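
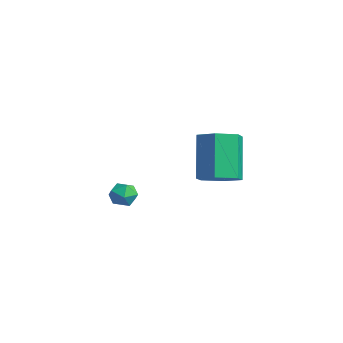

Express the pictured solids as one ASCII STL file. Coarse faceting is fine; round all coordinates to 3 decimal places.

solid 
facet normal -0.512 0.853 -0.099
outer loop
vertex 3.584 -1.084 -2.141
vertex 3.063 -1.373 -1.936
vertex 3.45 -1.093 -1.524
endloop
endfacet
facet normal 0.173 0.984 0.052
outer loop
vertex 3.584 -1.084 -2.141
vertex 3.45 -1.093 -1.524
vertex 4.043 -1.187 -1.72
endloop
endfacet
facet normal 0.572 0.682 -0.457
outer loop
vertex 3.584 -1.084 -2.141
vertex 4.043 -1.187 -1.72
vertex 4.021 -1.525 -2.252
endloop
endfacet
facet normal 0.135 0.365 -0.921
outer loop
vertex 3.584 -1.084 -2.141
vertex 4.021 -1.525 -2.252
vertex 3.416 -1.64 -2.386
endloop
endfacet
facet normal -0.537 0.471 -0.700
outer loop
vertex 3.584 -1.084 -2.141
vertex 3.416 -1.64 -2.386
vertex 3.063 -1.373 -1.936
endloop
endfacet
facet normal 0.327 0.665 0.671
outer loop
vertex 4.043 -1.187 -1.72
vertex 3.45 -1.093 -1.524
vertex 3.804 -1.54 -1.254
endloop
endfacet
facet normal -0.783 0.453 0.427
outer loop
vertex 3.45 -1.093 -1.524
vertex 3.063 -1.373 -1.936
vertex 3.199 -1.655 -1.388
endloop
endfacet
facet normal -0.821 -0.165 -0.546
outer loop
vertex 3.063 -1.373 -1.936
vertex 3.416 -1.64 -2.386
vertex 3.177 -1.993 -1.92
endloop
endfacet
facet normal 0.264 -0.337 -0.904
outer loop
vertex 3.416 -1.64 -2.386
vertex 4.021 -1.525 -2.252
vertex 3.77 -2.087 -2.116
endloop
endfacet
facet normal 0.973 0.175 -0.151
outer loop
vertex 4.021 -1.525 -2.252
vertex 4.043 -1.187 -1.72
vertex 4.157 -1.807 -1.704
endloop
endfacet
facet normal -0.135 -0.365 0.921
outer loop
vertex 3.636 -2.096 -1.499
vertex 3.804 -1.54 -1.254
vertex 3.199 -1.655 -1.388
endloop
endfacet
facet normal -0.572 -0.682 0.457
outer loop
vertex 3.636 -2.096 -1.499
vertex 3.199 -1.655 -1.388
vertex 3.177 -1.993 -1.92
endloop
endfacet
facet normal -0.173 -0.984 -0.052
outer loop
vertex 3.636 -2.096 -1.499
vertex 3.177 -1.993 -1.92
vertex 3.77 -2.087 -2.116
endloop
endfacet
facet normal 0.512 -0.853 0.099
outer loop
vertex 3.636 -2.096 -1.499
vertex 3.77 -2.087 -2.116
vertex 4.157 -1.807 -1.704
endloop
endfacet
facet normal 0.537 -0.471 0.700
outer loop
vertex 3.636 -2.096 -1.499
vertex 4.157 -1.807 -1.704
vertex 3.804 -1.54 -1.254
endloop
endfacet
facet normal -0.264 0.337 0.904
outer loop
vertex 3.199 -1.655 -1.388
vertex 3.804 -1.54 -1.254
vertex 3.45 -1.093 -1.524
endloop
endfacet
facet normal -0.973 -0.175 0.151
outer loop
vertex 3.177 -1.993 -1.92
vertex 3.199 -1.655 -1.388
vertex 3.063 -1.373 -1.936
endloop
endfacet
facet normal -0.327 -0.665 -0.671
outer loop
vertex 3.77 -2.087 -2.116
vertex 3.177 -1.993 -1.92
vertex 3.416 -1.64 -2.386
endloop
endfacet
facet normal 0.783 -0.453 -0.427
outer loop
vertex 4.157 -1.807 -1.704
vertex 3.77 -2.087 -2.116
vertex 4.021 -1.525 -2.252
endloop
endfacet
facet normal 0.821 0.165 0.546
outer loop
vertex 3.804 -1.54 -1.254
vertex 4.157 -1.807 -1.704
vertex 4.043 -1.187 -1.72
endloop
endfacet
facet normal 0.433 -0.224 -0.873
outer loop
vertex 3.314 2.379 -1.811
vertex 2.674 2.914 -2.266
vertex 3.487 3.301 -1.962
endloop
endfacet
facet normal 0.883 -0.090 0.461
outer loop
vertex 3.314 2.379 -1.811
vertex 3.487 3.301 -1.962
vertex 2.366 2.87 0.101
endloop
endfacet
facet normal 0.883 -0.090 0.461
outer loop
vertex 2.366 2.87 0.101
vertex 3.487 3.301 -1.962
vertex 2.539 3.792 -0.05
endloop
endfacet
facet normal -0.433 0.224 0.873
outer loop
vertex 2.366 2.87 0.101
vertex 2.539 3.792 -0.05
vertex 1.726 3.406 -0.354
endloop
endfacet
facet normal 0.433 -0.224 -0.873
outer loop
vertex 3.487 3.301 -1.962
vertex 2.674 2.914 -2.266
vertex 2.847 3.836 -2.417
endloop
endfacet
facet normal 0.599 0.795 0.093
outer loop
vertex 3.487 3.301 -1.962
vertex 2.847 3.836 -2.417
vertex 2.539 3.792 -0.05
endloop
endfacet
facet normal 0.600 0.795 0.093
outer loop
vertex 2.539 3.792 -0.05
vertex 2.847 3.836 -2.417
vertex 1.9 4.327 -0.505
endloop
endfacet
facet normal -0.433 0.225 0.873
outer loop
vertex 2.539 3.792 -0.05
vertex 1.9 4.327 -0.505
vertex 1.726 3.406 -0.354
endloop
endfacet
facet normal 0.433 -0.224 -0.873
outer loop
vertex 2.847 3.836 -2.417
vertex 2.674 2.914 -2.266
vertex 2.034 3.45 -2.721
endloop
endfacet
facet normal -0.283 0.886 -0.368
outer loop
vertex 2.847 3.836 -2.417
vertex 2.034 3.45 -2.721
vertex 1.9 4.327 -0.505
endloop
endfacet
facet normal -0.283 0.886 -0.368
outer loop
vertex 1.9 4.327 -0.505
vertex 2.034 3.45 -2.721
vertex 1.086 3.941 -0.809
endloop
endfacet
facet normal -0.433 0.225 0.873
outer loop
vertex 1.9 4.327 -0.505
vertex 1.086 3.941 -0.809
vertex 1.726 3.406 -0.354
endloop
endfacet
facet normal 0.433 -0.224 -0.873
outer loop
vertex 2.034 3.45 -2.721
vertex 2.674 2.914 -2.266
vertex 1.861 2.528 -2.57
endloop
endfacet
facet normal -0.883 0.090 -0.461
outer loop
vertex 2.034 3.45 -2.721
vertex 1.861 2.528 -2.57
vertex 1.086 3.941 -0.809
endloop
endfacet
facet normal -0.883 0.090 -0.461
outer loop
vertex 1.086 3.941 -0.809
vertex 1.861 2.528 -2.57
vertex 0.913 3.019 -0.658
endloop
endfacet
facet normal -0.433 0.224 0.873
outer loop
vertex 1.086 3.941 -0.809
vertex 0.913 3.019 -0.658
vertex 1.726 3.406 -0.354
endloop
endfacet
facet normal 0.433 -0.225 -0.873
outer loop
vertex 1.861 2.528 -2.57
vertex 2.674 2.914 -2.266
vertex 2.5 1.993 -2.115
endloop
endfacet
facet normal -0.599 -0.795 -0.093
outer loop
vertex 1.861 2.528 -2.57
vertex 2.5 1.993 -2.115
vertex 0.913 3.019 -0.658
endloop
endfacet
facet normal -0.599 -0.795 -0.092
outer loop
vertex 0.913 3.019 -0.658
vertex 2.5 1.993 -2.115
vertex 1.553 2.484 -0.203
endloop
endfacet
facet normal -0.433 0.224 0.873
outer loop
vertex 0.913 3.019 -0.658
vertex 1.553 2.484 -0.203
vertex 1.726 3.406 -0.354
endloop
endfacet
facet normal 0.433 -0.225 -0.873
outer loop
vertex 2.5 1.993 -2.115
vertex 2.674 2.914 -2.266
vertex 3.314 2.379 -1.811
endloop
endfacet
facet normal 0.283 -0.886 0.368
outer loop
vertex 2.5 1.993 -2.115
vertex 3.314 2.379 -1.811
vertex 1.553 2.484 -0.203
endloop
endfacet
facet normal 0.283 -0.886 0.368
outer loop
vertex 1.553 2.484 -0.203
vertex 3.314 2.379 -1.811
vertex 2.366 2.87 0.101
endloop
endfacet
facet normal -0.433 0.224 0.873
outer loop
vertex 1.553 2.484 -0.203
vertex 2.366 2.87 0.101
vertex 1.726 3.406 -0.354
endloop
endfacet

endsolid


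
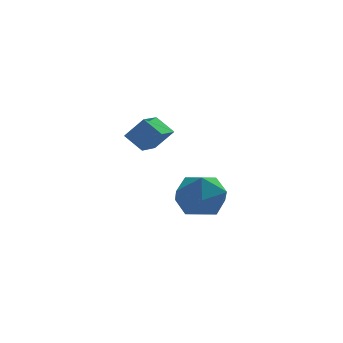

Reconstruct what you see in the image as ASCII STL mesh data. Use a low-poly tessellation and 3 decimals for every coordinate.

solid 
facet normal -0.627 0.149 -0.765
outer loop
vertex -2.185 -3.63 0.752
vertex -1.559 -2.581 0.443
vertex -1.597 -4.153 0.168
endloop
endfacet
facet normal -0.497 -0.832 0.245
outer loop
vertex -0.901 -4.319 1.017
vertex -2.185 -3.63 0.752
vertex -1.597 -4.153 0.168
endloop
endfacet
facet normal -0.627 0.149 -0.765
outer loop
vertex -1.597 -4.153 0.168
vertex -1.559 -2.581 0.443
vertex -0.971 -3.105 -0.141
endloop
endfacet
facet normal 0.600 -0.534 -0.596
outer loop
vertex -0.971 -3.105 -0.141
vertex -0.901 -4.319 1.017
vertex -1.597 -4.153 0.168
endloop
endfacet
facet normal -0.600 0.534 0.596
outer loop
vertex -2.185 -3.63 0.752
vertex -0.863 -2.747 1.292
vertex -1.559 -2.581 0.443
endloop
endfacet
facet normal -0.497 -0.832 0.246
outer loop
vertex -1.489 -3.795 1.601
vertex -2.185 -3.63 0.752
vertex -0.901 -4.319 1.017
endloop
endfacet
facet normal -0.600 0.534 0.596
outer loop
vertex -1.489 -3.795 1.601
vertex -0.863 -2.747 1.292
vertex -2.185 -3.63 0.752
endloop
endfacet
facet normal 0.498 0.832 -0.245
outer loop
vertex -1.559 -2.581 0.443
vertex -0.863 -2.747 1.292
vertex -0.971 -3.105 -0.141
endloop
endfacet
facet normal 0.600 -0.534 -0.596
outer loop
vertex -0.275 -3.27 0.708
vertex -0.901 -4.319 1.017
vertex -0.971 -3.105 -0.141
endloop
endfacet
facet normal 0.497 0.832 -0.245
outer loop
vertex -0.971 -3.105 -0.141
vertex -0.863 -2.747 1.292
vertex -0.275 -3.27 0.708
endloop
endfacet
facet normal 0.627 -0.149 0.765
outer loop
vertex -0.275 -3.27 0.708
vertex -1.489 -3.795 1.601
vertex -0.901 -4.319 1.017
endloop
endfacet
facet normal 0.627 -0.149 0.765
outer loop
vertex -0.863 -2.747 1.292
vertex -1.489 -3.795 1.601
vertex -0.275 -3.27 0.708
endloop
endfacet
facet normal -0.887 0.369 0.279
outer loop
vertex 0.201 -0.483 -4.046
vertex 0.101 -1.354 -3.212
vertex 0.627 -0.302 -2.929
endloop
endfacet
facet normal -0.462 0.886 0.032
outer loop
vertex 0.201 -0.483 -4.046
vertex 0.627 -0.302 -2.929
vertex 1.266 0.066 -3.886
endloop
endfacet
facet normal -0.276 0.720 -0.636
outer loop
vertex 0.201 -0.483 -4.046
vertex 1.266 0.066 -3.886
vertex 1.135 -0.758 -4.762
endloop
endfacet
facet normal -0.587 0.100 -0.804
outer loop
vertex 0.201 -0.483 -4.046
vertex 1.135 -0.758 -4.762
vertex 0.415 -1.635 -4.345
endloop
endfacet
facet normal -0.964 -0.117 -0.238
outer loop
vertex 0.201 -0.483 -4.046
vertex 0.415 -1.635 -4.345
vertex 0.101 -1.354 -3.212
endloop
endfacet
facet normal 0.131 0.893 0.431
outer loop
vertex 1.266 0.066 -3.886
vertex 0.627 -0.302 -2.929
vertex 1.825 -0.465 -2.955
endloop
endfacet
facet normal -0.557 0.056 0.829
outer loop
vertex 0.627 -0.302 -2.929
vertex 0.101 -1.354 -3.212
vertex 1.105 -1.342 -2.538
endloop
endfacet
facet normal -0.682 -0.731 -0.008
outer loop
vertex 0.101 -1.354 -3.212
vertex 0.415 -1.635 -4.345
vertex 0.974 -2.166 -3.414
endloop
endfacet
facet normal -0.072 -0.380 -0.922
outer loop
vertex 0.415 -1.635 -4.345
vertex 1.135 -0.758 -4.762
vertex 1.613 -1.798 -4.371
endloop
endfacet
facet normal 0.430 0.625 -0.652
outer loop
vertex 1.135 -0.758 -4.762
vertex 1.266 0.066 -3.886
vertex 2.139 -0.746 -4.088
endloop
endfacet
facet normal 0.587 -0.100 0.804
outer loop
vertex 2.039 -1.617 -3.254
vertex 1.825 -0.465 -2.955
vertex 1.105 -1.342 -2.538
endloop
endfacet
facet normal 0.276 -0.720 0.636
outer loop
vertex 2.039 -1.617 -3.254
vertex 1.105 -1.342 -2.538
vertex 0.974 -2.166 -3.414
endloop
endfacet
facet normal 0.462 -0.886 -0.032
outer loop
vertex 2.039 -1.617 -3.254
vertex 0.974 -2.166 -3.414
vertex 1.613 -1.798 -4.371
endloop
endfacet
facet normal 0.887 -0.369 -0.279
outer loop
vertex 2.039 -1.617 -3.254
vertex 1.613 -1.798 -4.371
vertex 2.139 -0.746 -4.088
endloop
endfacet
facet normal 0.964 0.117 0.238
outer loop
vertex 2.039 -1.617 -3.254
vertex 2.139 -0.746 -4.088
vertex 1.825 -0.465 -2.955
endloop
endfacet
facet normal 0.072 0.380 0.922
outer loop
vertex 1.105 -1.342 -2.538
vertex 1.825 -0.465 -2.955
vertex 0.627 -0.302 -2.929
endloop
endfacet
facet normal -0.430 -0.625 0.652
outer loop
vertex 0.974 -2.166 -3.414
vertex 1.105 -1.342 -2.538
vertex 0.101 -1.354 -3.212
endloop
endfacet
facet normal -0.131 -0.893 -0.431
outer loop
vertex 1.613 -1.798 -4.371
vertex 0.974 -2.166 -3.414
vertex 0.415 -1.635 -4.345
endloop
endfacet
facet normal 0.557 -0.056 -0.829
outer loop
vertex 2.139 -0.746 -4.088
vertex 1.613 -1.798 -4.371
vertex 1.135 -0.758 -4.762
endloop
endfacet
facet normal 0.682 0.731 0.008
outer loop
vertex 1.825 -0.465 -2.955
vertex 2.139 -0.746 -4.088
vertex 1.266 0.066 -3.886
endloop
endfacet

endsolid


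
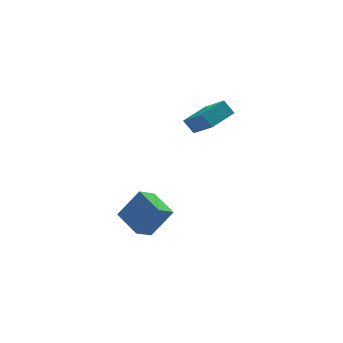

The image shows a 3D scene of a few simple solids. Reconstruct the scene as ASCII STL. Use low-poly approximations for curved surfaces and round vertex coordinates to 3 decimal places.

solid 
facet normal -0.502 0.301 0.811
outer loop
vertex 0.176 -2.378 3.721
vertex 1.585 -1.177 4.147
vertex -0.598 -1.136 2.78
endloop
endfacet
facet normal -0.741 -0.632 -0.225
outer loop
vertex -0.085 -1.443 1.953
vertex 0.176 -2.378 3.721
vertex -0.598 -1.136 2.78
endloop
endfacet
facet normal -0.502 0.302 0.811
outer loop
vertex -0.598 -1.136 2.78
vertex 1.585 -1.177 4.147
vertex 0.812 0.065 3.206
endloop
endfacet
facet normal -0.445 0.714 -0.541
outer loop
vertex 0.812 0.065 3.206
vertex -0.085 -1.443 1.953
vertex -0.598 -1.136 2.78
endloop
endfacet
facet normal 0.445 -0.714 0.541
outer loop
vertex 0.176 -2.378 3.721
vertex 2.098 -1.484 3.32
vertex 1.585 -1.177 4.147
endloop
endfacet
facet normal -0.742 -0.632 -0.225
outer loop
vertex 0.688 -2.685 2.894
vertex 0.176 -2.378 3.721
vertex -0.085 -1.443 1.953
endloop
endfacet
facet normal 0.445 -0.714 0.541
outer loop
vertex 0.688 -2.685 2.894
vertex 2.098 -1.484 3.32
vertex 0.176 -2.378 3.721
endloop
endfacet
facet normal 0.741 0.632 0.225
outer loop
vertex 1.585 -1.177 4.147
vertex 2.098 -1.484 3.32
vertex 0.812 0.065 3.206
endloop
endfacet
facet normal -0.445 0.714 -0.541
outer loop
vertex 1.324 -0.242 2.379
vertex -0.085 -1.443 1.953
vertex 0.812 0.065 3.206
endloop
endfacet
facet normal 0.742 0.632 0.224
outer loop
vertex 0.812 0.065 3.206
vertex 2.098 -1.484 3.32
vertex 1.324 -0.242 2.379
endloop
endfacet
facet normal 0.502 -0.302 -0.811
outer loop
vertex 1.324 -0.242 2.379
vertex 0.688 -2.685 2.894
vertex -0.085 -1.443 1.953
endloop
endfacet
facet normal 0.502 -0.302 -0.811
outer loop
vertex 2.098 -1.484 3.32
vertex 0.688 -2.685 2.894
vertex 1.324 -0.242 2.379
endloop
endfacet
facet normal -0.571 0.050 -0.820
outer loop
vertex -3.508 -3.718 -4.195
vertex -4.299 -2.106 -3.546
vertex -2.622 -3.051 -4.771
endloop
endfacet
facet normal 0.415 -0.844 -0.340
outer loop
vertex -1.441 -3.154 -3.074
vertex -3.508 -3.718 -4.195
vertex -2.622 -3.051 -4.771
endloop
endfacet
facet normal -0.571 0.050 -0.820
outer loop
vertex -2.622 -3.051 -4.771
vertex -4.299 -2.106 -3.546
vertex -3.413 -1.439 -4.122
endloop
endfacet
facet normal 0.709 0.534 -0.461
outer loop
vertex -3.413 -1.439 -4.122
vertex -1.441 -3.154 -3.074
vertex -2.622 -3.051 -4.771
endloop
endfacet
facet normal -0.709 -0.534 0.461
outer loop
vertex -3.508 -3.718 -4.195
vertex -3.118 -2.209 -1.849
vertex -4.299 -2.106 -3.546
endloop
endfacet
facet normal 0.415 -0.844 -0.340
outer loop
vertex -2.327 -3.821 -2.498
vertex -3.508 -3.718 -4.195
vertex -1.441 -3.154 -3.074
endloop
endfacet
facet normal -0.709 -0.534 0.461
outer loop
vertex -2.327 -3.821 -2.498
vertex -3.118 -2.209 -1.849
vertex -3.508 -3.718 -4.195
endloop
endfacet
facet normal -0.415 0.844 0.340
outer loop
vertex -4.299 -2.106 -3.546
vertex -3.118 -2.209 -1.849
vertex -3.413 -1.439 -4.122
endloop
endfacet
facet normal 0.709 0.534 -0.461
outer loop
vertex -2.232 -1.542 -2.425
vertex -1.441 -3.154 -3.074
vertex -3.413 -1.439 -4.122
endloop
endfacet
facet normal -0.415 0.844 0.340
outer loop
vertex -3.413 -1.439 -4.122
vertex -3.118 -2.209 -1.849
vertex -2.232 -1.542 -2.425
endloop
endfacet
facet normal 0.571 -0.050 0.820
outer loop
vertex -2.232 -1.542 -2.425
vertex -2.327 -3.821 -2.498
vertex -1.441 -3.154 -3.074
endloop
endfacet
facet normal 0.571 -0.050 0.820
outer loop
vertex -3.118 -2.209 -1.849
vertex -2.327 -3.821 -2.498
vertex -2.232 -1.542 -2.425
endloop
endfacet

endsolid


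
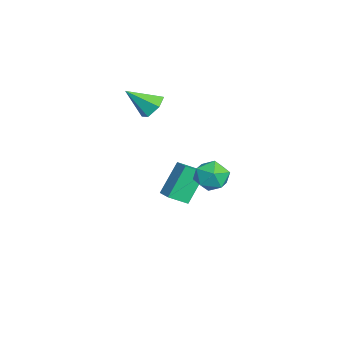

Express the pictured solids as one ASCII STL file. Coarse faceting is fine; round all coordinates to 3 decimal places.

solid 
facet normal 0.023 0.767 -0.641
outer loop
vertex -0.664 1.735 3.496
vertex -1.321 1.478 3.165
vertex -1.355 1.978 3.762
endloop
endfacet
facet normal 0.417 0.219 0.882
outer loop
vertex -0.664 1.735 3.496
vertex -1.355 1.978 3.762
vertex -1.359 0.242 4.195
endloop
endfacet
facet normal 0.023 0.767 -0.641
outer loop
vertex -1.355 1.978 3.762
vertex -1.321 1.478 3.165
vertex -2.013 1.721 3.431
endloop
endfacet
facet normal -0.504 0.210 0.838
outer loop
vertex -1.355 1.978 3.762
vertex -2.013 1.721 3.431
vertex -1.359 0.242 4.195
endloop
endfacet
facet normal 0.023 0.768 -0.640
outer loop
vertex -2.013 1.721 3.431
vertex -1.321 1.478 3.165
vertex -1.979 1.221 2.833
endloop
endfacet
facet normal -0.930 -0.306 0.203
outer loop
vertex -2.013 1.721 3.431
vertex -1.979 1.221 2.833
vertex -1.359 0.242 4.195
endloop
endfacet
facet normal 0.023 0.768 -0.640
outer loop
vertex -1.979 1.221 2.833
vertex -1.321 1.478 3.165
vertex -1.287 0.978 2.567
endloop
endfacet
facet normal -0.434 -0.813 -0.387
outer loop
vertex -1.979 1.221 2.833
vertex -1.287 0.978 2.567
vertex -1.359 0.242 4.195
endloop
endfacet
facet normal 0.022 0.768 -0.641
outer loop
vertex -1.287 0.978 2.567
vertex -1.321 1.478 3.165
vertex -0.63 1.235 2.898
endloop
endfacet
facet normal 0.487 -0.804 -0.342
outer loop
vertex -1.287 0.978 2.567
vertex -0.63 1.235 2.898
vertex -1.359 0.242 4.195
endloop
endfacet
facet normal 0.022 0.768 -0.641
outer loop
vertex -0.63 1.235 2.898
vertex -1.321 1.478 3.165
vertex -0.664 1.735 3.496
endloop
endfacet
facet normal 0.912 -0.288 0.292
outer loop
vertex -0.63 1.235 2.898
vertex -0.664 1.735 3.496
vertex -1.359 0.242 4.195
endloop
endfacet
facet normal -0.907 -0.342 -0.246
outer loop
vertex -1.529 1.786 -2.663
vertex -2.277 2.627 -1.07
vertex -1.723 2.722 -3.248
endloop
endfacet
facet normal 0.383 -0.431 -0.817
outer loop
vertex -0.843 3.053 -3.01
vertex -1.529 1.786 -2.663
vertex -1.723 2.722 -3.248
endloop
endfacet
facet normal -0.907 -0.342 -0.246
outer loop
vertex -1.723 2.722 -3.248
vertex -2.277 2.627 -1.07
vertex -2.471 3.562 -1.655
endloop
endfacet
facet normal -0.173 0.835 -0.522
outer loop
vertex -2.471 3.562 -1.655
vertex -0.843 3.053 -3.01
vertex -1.723 2.722 -3.248
endloop
endfacet
facet normal 0.173 -0.835 0.522
outer loop
vertex -1.529 1.786 -2.663
vertex -1.397 2.958 -0.832
vertex -2.277 2.627 -1.07
endloop
endfacet
facet normal 0.384 -0.431 -0.817
outer loop
vertex -0.649 2.118 -2.425
vertex -1.529 1.786 -2.663
vertex -0.843 3.053 -3.01
endloop
endfacet
facet normal 0.174 -0.835 0.522
outer loop
vertex -0.649 2.118 -2.425
vertex -1.397 2.958 -0.832
vertex -1.529 1.786 -2.663
endloop
endfacet
facet normal -0.383 0.431 0.817
outer loop
vertex -2.277 2.627 -1.07
vertex -1.397 2.958 -0.832
vertex -2.471 3.562 -1.655
endloop
endfacet
facet normal -0.174 0.835 -0.522
outer loop
vertex -1.591 3.894 -1.417
vertex -0.843 3.053 -3.01
vertex -2.471 3.562 -1.655
endloop
endfacet
facet normal -0.384 0.431 0.817
outer loop
vertex -2.471 3.562 -1.655
vertex -1.397 2.958 -0.832
vertex -1.591 3.894 -1.417
endloop
endfacet
facet normal 0.907 0.342 0.245
outer loop
vertex -1.591 3.894 -1.417
vertex -0.649 2.118 -2.425
vertex -0.843 3.053 -3.01
endloop
endfacet
facet normal 0.907 0.342 0.246
outer loop
vertex -1.397 2.958 -0.832
vertex -0.649 2.118 -2.425
vertex -1.591 3.894 -1.417
endloop
endfacet
facet normal -0.287 0.957 -0.028
outer loop
vertex 3.347 4.451 0.894
vertex 2.808 4.31 1.607
vertex 3.665 4.571 1.732
endloop
endfacet
facet normal 0.379 0.885 -0.270
outer loop
vertex 3.347 4.451 0.894
vertex 3.665 4.571 1.732
vertex 4.176 4.162 1.109
endloop
endfacet
facet normal 0.365 0.434 -0.823
outer loop
vertex 3.347 4.451 0.894
vertex 4.176 4.162 1.109
vertex 3.636 3.647 0.598
endloop
endfacet
facet normal -0.311 0.228 -0.923
outer loop
vertex 3.347 4.451 0.894
vertex 3.636 3.647 0.598
vertex 2.79 3.739 0.906
endloop
endfacet
facet normal -0.714 0.552 -0.431
outer loop
vertex 3.347 4.451 0.894
vertex 2.79 3.739 0.906
vertex 2.808 4.31 1.607
endloop
endfacet
facet normal 0.771 0.587 0.247
outer loop
vertex 4.176 4.162 1.109
vertex 3.665 4.571 1.732
vertex 4.15 3.841 1.954
endloop
endfacet
facet normal -0.308 0.705 0.639
outer loop
vertex 3.665 4.571 1.732
vertex 2.808 4.31 1.607
vertex 3.304 3.933 2.262
endloop
endfacet
facet normal -0.999 0.047 -0.013
outer loop
vertex 2.808 4.31 1.607
vertex 2.79 3.739 0.906
vertex 2.764 3.418 1.751
endloop
endfacet
facet normal -0.346 -0.476 -0.809
outer loop
vertex 2.79 3.739 0.906
vertex 3.636 3.647 0.598
vertex 3.275 3.009 1.128
endloop
endfacet
facet normal 0.748 -0.142 -0.648
outer loop
vertex 3.636 3.647 0.598
vertex 4.176 4.162 1.109
vertex 4.132 3.27 1.253
endloop
endfacet
facet normal 0.311 -0.228 0.923
outer loop
vertex 3.593 3.129 1.966
vertex 4.15 3.841 1.954
vertex 3.304 3.933 2.262
endloop
endfacet
facet normal -0.365 -0.434 0.823
outer loop
vertex 3.593 3.129 1.966
vertex 3.304 3.933 2.262
vertex 2.764 3.418 1.751
endloop
endfacet
facet normal -0.379 -0.885 0.270
outer loop
vertex 3.593 3.129 1.966
vertex 2.764 3.418 1.751
vertex 3.275 3.009 1.128
endloop
endfacet
facet normal 0.287 -0.957 0.028
outer loop
vertex 3.593 3.129 1.966
vertex 3.275 3.009 1.128
vertex 4.132 3.27 1.253
endloop
endfacet
facet normal 0.714 -0.552 0.431
outer loop
vertex 3.593 3.129 1.966
vertex 4.132 3.27 1.253
vertex 4.15 3.841 1.954
endloop
endfacet
facet normal 0.346 0.476 0.809
outer loop
vertex 3.304 3.933 2.262
vertex 4.15 3.841 1.954
vertex 3.665 4.571 1.732
endloop
endfacet
facet normal -0.748 0.142 0.648
outer loop
vertex 2.764 3.418 1.751
vertex 3.304 3.933 2.262
vertex 2.808 4.31 1.607
endloop
endfacet
facet normal -0.771 -0.587 -0.247
outer loop
vertex 3.275 3.009 1.128
vertex 2.764 3.418 1.751
vertex 2.79 3.739 0.906
endloop
endfacet
facet normal 0.308 -0.705 -0.639
outer loop
vertex 4.132 3.27 1.253
vertex 3.275 3.009 1.128
vertex 3.636 3.647 0.598
endloop
endfacet
facet normal 0.999 -0.047 0.013
outer loop
vertex 4.15 3.841 1.954
vertex 4.132 3.27 1.253
vertex 4.176 4.162 1.109
endloop
endfacet

endsolid


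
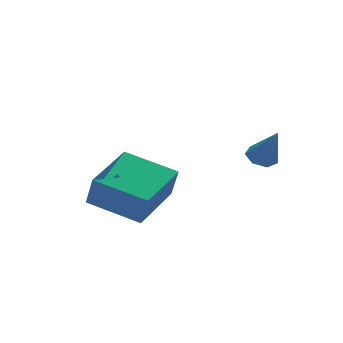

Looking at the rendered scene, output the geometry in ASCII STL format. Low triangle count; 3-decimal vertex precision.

solid 
facet normal -0.146 0.474 -0.869
outer loop
vertex -0.218 -0.722 1.666
vertex -0.481 -1.144 1.48
vertex -0.672 -0.724 1.741
endloop
endfacet
facet normal 0.117 0.678 0.725
outer loop
vertex -0.218 -0.722 1.666
vertex -0.672 -0.724 1.741
vertex -0.279 -1.796 2.68
endloop
endfacet
facet normal -0.146 0.473 -0.869
outer loop
vertex -0.672 -0.724 1.741
vertex -0.481 -1.144 1.48
vertex -0.982 -1.042 1.62
endloop
endfacet
facet normal -0.637 0.362 0.680
outer loop
vertex -0.672 -0.724 1.741
vertex -0.982 -1.042 1.62
vertex -0.279 -1.796 2.68
endloop
endfacet
facet normal -0.146 0.473 -0.869
outer loop
vertex -0.982 -1.042 1.62
vertex -0.481 -1.144 1.48
vertex -0.914 -1.436 1.394
endloop
endfacet
facet normal -0.877 -0.344 0.336
outer loop
vertex -0.982 -1.042 1.62
vertex -0.914 -1.436 1.394
vertex -0.279 -1.796 2.68
endloop
endfacet
facet normal -0.146 0.472 -0.869
outer loop
vertex -0.914 -1.436 1.394
vertex -0.481 -1.144 1.48
vertex -0.52 -1.611 1.233
endloop
endfacet
facet normal -0.421 -0.906 -0.046
outer loop
vertex -0.914 -1.436 1.394
vertex -0.52 -1.611 1.233
vertex -0.279 -1.796 2.68
endloop
endfacet
facet normal -0.146 0.472 -0.869
outer loop
vertex -0.52 -1.611 1.233
vertex -0.481 -1.144 1.48
vertex -0.097 -1.434 1.258
endloop
endfacet
facet normal 0.389 -0.904 -0.180
outer loop
vertex -0.52 -1.611 1.233
vertex -0.097 -1.434 1.258
vertex -0.279 -1.796 2.68
endloop
endfacet
facet normal -0.145 0.473 -0.869
outer loop
vertex -0.097 -1.434 1.258
vertex -0.481 -1.144 1.48
vertex 0.038 -1.038 1.451
endloop
endfacet
facet normal 0.941 -0.337 0.034
outer loop
vertex -0.097 -1.434 1.258
vertex 0.038 -1.038 1.451
vertex -0.279 -1.796 2.68
endloop
endfacet
facet normal -0.145 0.473 -0.869
outer loop
vertex 0.038 -1.038 1.451
vertex -0.481 -1.144 1.48
vertex -0.218 -0.722 1.666
endloop
endfacet
facet normal 0.821 0.367 0.438
outer loop
vertex 0.038 -1.038 1.451
vertex -0.218 -0.722 1.666
vertex -0.279 -1.796 2.68
endloop
endfacet
facet normal -0.678 0.677 0.285
outer loop
vertex -4.908 1.296 0.211
vertex -3.366 2.692 0.563
vertex -4.996 1.669 -0.884
endloop
endfacet
facet normal -0.731 -0.662 -0.167
outer loop
vertex -3.714 0.388 -1.423
vertex -4.908 1.296 0.211
vertex -4.996 1.669 -0.884
endloop
endfacet
facet normal -0.678 0.678 0.285
outer loop
vertex -4.996 1.669 -0.884
vertex -3.366 2.692 0.563
vertex -3.453 3.065 -0.532
endloop
endfacet
facet normal -0.076 0.322 -0.944
outer loop
vertex -3.453 3.065 -0.532
vertex -3.714 0.388 -1.423
vertex -4.996 1.669 -0.884
endloop
endfacet
facet normal 0.076 -0.322 0.944
outer loop
vertex -4.908 1.296 0.211
vertex -2.084 1.411 0.024
vertex -3.366 2.692 0.563
endloop
endfacet
facet normal -0.731 -0.661 -0.167
outer loop
vertex -3.627 0.015 -0.328
vertex -4.908 1.296 0.211
vertex -3.714 0.388 -1.423
endloop
endfacet
facet normal 0.076 -0.322 0.944
outer loop
vertex -3.627 0.015 -0.328
vertex -2.084 1.411 0.024
vertex -4.908 1.296 0.211
endloop
endfacet
facet normal 0.731 0.661 0.167
outer loop
vertex -3.366 2.692 0.563
vertex -2.084 1.411 0.024
vertex -3.453 3.065 -0.532
endloop
endfacet
facet normal -0.076 0.322 -0.944
outer loop
vertex -2.172 1.784 -1.071
vertex -3.714 0.388 -1.423
vertex -3.453 3.065 -0.532
endloop
endfacet
facet normal 0.731 0.661 0.166
outer loop
vertex -3.453 3.065 -0.532
vertex -2.084 1.411 0.024
vertex -2.172 1.784 -1.071
endloop
endfacet
facet normal 0.678 -0.677 -0.285
outer loop
vertex -2.172 1.784 -1.071
vertex -3.627 0.015 -0.328
vertex -3.714 0.388 -1.423
endloop
endfacet
facet normal 0.678 -0.677 -0.285
outer loop
vertex -2.084 1.411 0.024
vertex -3.627 0.015 -0.328
vertex -2.172 1.784 -1.071
endloop
endfacet

endsolid


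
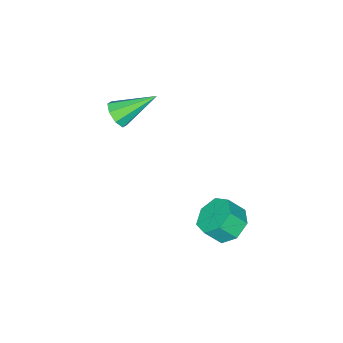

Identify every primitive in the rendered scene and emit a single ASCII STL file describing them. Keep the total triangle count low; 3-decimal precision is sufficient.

solid 
facet normal 0.602 -0.579 -0.549
outer loop
vertex -2.522 -2.477 2.621
vertex -3.016 -2.468 2.07
vertex -2.438 -2.048 2.261
endloop
endfacet
facet normal 0.556 0.468 0.687
outer loop
vertex -2.522 -2.477 2.621
vertex -2.438 -2.048 2.261
vertex -4.264 -1.272 3.21
endloop
endfacet
facet normal 0.602 -0.578 -0.551
outer loop
vertex -2.438 -2.048 2.261
vertex -3.016 -2.468 2.07
vertex -2.693 -1.865 1.79
endloop
endfacet
facet normal 0.437 0.893 0.110
outer loop
vertex -2.438 -2.048 2.261
vertex -2.693 -1.865 1.79
vertex -4.264 -1.272 3.21
endloop
endfacet
facet normal 0.601 -0.578 -0.551
outer loop
vertex -2.693 -1.865 1.79
vertex -3.016 -2.468 2.07
vertex -3.138 -2.035 1.483
endloop
endfacet
facet normal -0.048 0.902 -0.430
outer loop
vertex -2.693 -1.865 1.79
vertex -3.138 -2.035 1.483
vertex -4.264 -1.272 3.21
endloop
endfacet
facet normal 0.602 -0.578 -0.551
outer loop
vertex -3.138 -2.035 1.483
vertex -3.016 -2.468 2.07
vertex -3.511 -2.459 1.52
endloop
endfacet
facet normal -0.616 0.488 -0.618
outer loop
vertex -3.138 -2.035 1.483
vertex -3.511 -2.459 1.52
vertex -4.264 -1.272 3.21
endloop
endfacet
facet normal 0.602 -0.578 -0.551
outer loop
vertex -3.511 -2.459 1.52
vertex -3.016 -2.468 2.07
vertex -3.595 -2.889 1.879
endloop
endfacet
facet normal -0.934 -0.104 -0.343
outer loop
vertex -3.511 -2.459 1.52
vertex -3.595 -2.889 1.879
vertex -4.264 -1.272 3.21
endloop
endfacet
facet normal 0.602 -0.579 -0.550
outer loop
vertex -3.595 -2.889 1.879
vertex -3.016 -2.468 2.07
vertex -3.34 -3.072 2.351
endloop
endfacet
facet normal -0.815 -0.530 0.235
outer loop
vertex -3.595 -2.889 1.879
vertex -3.34 -3.072 2.351
vertex -4.264 -1.272 3.21
endloop
endfacet
facet normal 0.601 -0.579 -0.551
outer loop
vertex -3.34 -3.072 2.351
vertex -3.016 -2.468 2.07
vertex -2.895 -2.902 2.658
endloop
endfacet
facet normal -0.329 -0.539 0.775
outer loop
vertex -3.34 -3.072 2.351
vertex -2.895 -2.902 2.658
vertex -4.264 -1.272 3.21
endloop
endfacet
facet normal 0.603 -0.577 -0.550
outer loop
vertex -2.895 -2.902 2.658
vertex -3.016 -2.468 2.07
vertex -2.522 -2.477 2.621
endloop
endfacet
facet normal 0.239 -0.126 0.963
outer loop
vertex -2.895 -2.902 2.658
vertex -2.522 -2.477 2.621
vertex -4.264 -1.272 3.21
endloop
endfacet
facet normal -0.463 0.471 -0.751
outer loop
vertex -2.815 3.568 -3.042
vertex -3.692 3.356 -2.634
vertex -3.119 4.151 -2.489
endloop
endfacet
facet normal 0.813 0.564 -0.148
outer loop
vertex -2.815 3.568 -3.042
vertex -3.119 4.151 -2.489
vertex -2.292 3.036 -2.194
endloop
endfacet
facet normal 0.813 0.564 -0.148
outer loop
vertex -2.292 3.036 -2.194
vertex -3.119 4.151 -2.489
vertex -2.596 3.619 -1.641
endloop
endfacet
facet normal 0.464 -0.470 0.751
outer loop
vertex -2.292 3.036 -2.194
vertex -2.596 3.619 -1.641
vertex -3.168 2.824 -1.786
endloop
endfacet
facet normal -0.463 0.471 -0.751
outer loop
vertex -3.119 4.151 -2.489
vertex -3.692 3.356 -2.634
vertex -3.855 4.135 -2.045
endloop
endfacet
facet normal 0.229 0.882 0.412
outer loop
vertex -3.119 4.151 -2.489
vertex -3.855 4.135 -2.045
vertex -2.596 3.619 -1.641
endloop
endfacet
facet normal 0.229 0.882 0.412
outer loop
vertex -2.596 3.619 -1.641
vertex -3.855 4.135 -2.045
vertex -3.331 3.603 -1.197
endloop
endfacet
facet normal 0.464 -0.471 0.751
outer loop
vertex -2.596 3.619 -1.641
vertex -3.331 3.603 -1.197
vertex -3.168 2.824 -1.786
endloop
endfacet
facet normal -0.463 0.471 -0.751
outer loop
vertex -3.855 4.135 -2.045
vertex -3.692 3.356 -2.634
vertex -4.467 3.533 -2.045
endloop
endfacet
facet normal -0.526 0.535 0.661
outer loop
vertex -3.855 4.135 -2.045
vertex -4.467 3.533 -2.045
vertex -3.331 3.603 -1.197
endloop
endfacet
facet normal -0.526 0.536 0.660
outer loop
vertex -3.331 3.603 -1.197
vertex -4.467 3.533 -2.045
vertex -3.944 3.001 -1.196
endloop
endfacet
facet normal 0.463 -0.471 0.751
outer loop
vertex -3.331 3.603 -1.197
vertex -3.944 3.001 -1.196
vertex -3.168 2.824 -1.786
endloop
endfacet
facet normal -0.463 0.470 -0.751
outer loop
vertex -4.467 3.533 -2.045
vertex -3.692 3.356 -2.634
vertex -4.496 2.797 -2.488
endloop
endfacet
facet normal -0.886 -0.213 0.412
outer loop
vertex -4.467 3.533 -2.045
vertex -4.496 2.797 -2.488
vertex -3.944 3.001 -1.196
endloop
endfacet
facet normal -0.886 -0.214 0.412
outer loop
vertex -3.944 3.001 -1.196
vertex -4.496 2.797 -2.488
vertex -3.973 2.266 -1.64
endloop
endfacet
facet normal 0.463 -0.472 0.750
outer loop
vertex -3.944 3.001 -1.196
vertex -3.973 2.266 -1.64
vertex -3.168 2.824 -1.786
endloop
endfacet
facet normal -0.464 0.471 -0.751
outer loop
vertex -4.496 2.797 -2.488
vertex -3.692 3.356 -2.634
vertex -3.919 2.483 -3.041
endloop
endfacet
facet normal -0.578 -0.803 -0.147
outer loop
vertex -4.496 2.797 -2.488
vertex -3.919 2.483 -3.041
vertex -3.973 2.266 -1.64
endloop
endfacet
facet normal -0.579 -0.802 -0.147
outer loop
vertex -3.973 2.266 -1.64
vertex -3.919 2.483 -3.041
vertex -3.396 1.951 -2.193
endloop
endfacet
facet normal 0.463 -0.471 0.751
outer loop
vertex -3.973 2.266 -1.64
vertex -3.396 1.951 -2.193
vertex -3.168 2.824 -1.786
endloop
endfacet
facet normal -0.463 0.471 -0.751
outer loop
vertex -3.919 2.483 -3.041
vertex -3.692 3.356 -2.634
vertex -3.171 2.825 -3.288
endloop
endfacet
facet normal 0.164 -0.787 -0.595
outer loop
vertex -3.919 2.483 -3.041
vertex -3.171 2.825 -3.288
vertex -3.396 1.951 -2.193
endloop
endfacet
facet normal 0.165 -0.787 -0.594
outer loop
vertex -3.396 1.951 -2.193
vertex -3.171 2.825 -3.288
vertex -2.648 2.294 -2.44
endloop
endfacet
facet normal 0.464 -0.471 0.750
outer loop
vertex -3.396 1.951 -2.193
vertex -2.648 2.294 -2.44
vertex -3.168 2.824 -1.786
endloop
endfacet
facet normal -0.463 0.471 -0.751
outer loop
vertex -3.171 2.825 -3.288
vertex -3.692 3.356 -2.634
vertex -2.815 3.568 -3.042
endloop
endfacet
facet normal 0.784 -0.178 -0.595
outer loop
vertex -3.171 2.825 -3.288
vertex -2.815 3.568 -3.042
vertex -2.648 2.294 -2.44
endloop
endfacet
facet normal 0.783 -0.179 -0.595
outer loop
vertex -2.648 2.294 -2.44
vertex -2.815 3.568 -3.042
vertex -2.292 3.036 -2.194
endloop
endfacet
facet normal 0.464 -0.471 0.750
outer loop
vertex -2.648 2.294 -2.44
vertex -2.292 3.036 -2.194
vertex -3.168 2.824 -1.786
endloop
endfacet

endsolid


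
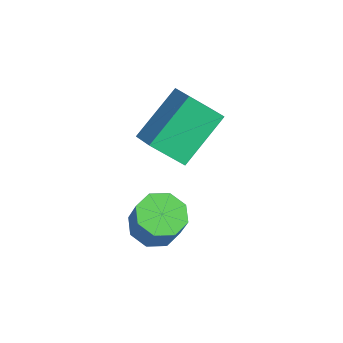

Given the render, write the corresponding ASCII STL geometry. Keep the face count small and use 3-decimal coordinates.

solid 
facet normal -0.915 0.022 -0.402
outer loop
vertex -1.288 2.718 0.351
vertex -1.77 4.208 1.528
vertex -0.847 3.613 -0.603
endloop
endfacet
facet normal 0.246 -0.761 -0.600
outer loop
vertex 0.05 3.592 -0.208
vertex -1.288 2.718 0.351
vertex -0.847 3.613 -0.603
endloop
endfacet
facet normal -0.915 0.022 -0.403
outer loop
vertex -0.847 3.613 -0.603
vertex -1.77 4.208 1.528
vertex -1.329 5.104 0.575
endloop
endfacet
facet normal 0.319 0.649 -0.691
outer loop
vertex -1.329 5.104 0.575
vertex 0.05 3.592 -0.208
vertex -0.847 3.613 -0.603
endloop
endfacet
facet normal -0.319 -0.649 0.691
outer loop
vertex -1.288 2.718 0.351
vertex -0.873 4.187 1.923
vertex -1.77 4.208 1.528
endloop
endfacet
facet normal 0.245 -0.760 -0.601
outer loop
vertex -0.391 2.696 0.745
vertex -1.288 2.718 0.351
vertex 0.05 3.592 -0.208
endloop
endfacet
facet normal -0.319 -0.649 0.691
outer loop
vertex -0.391 2.696 0.745
vertex -0.873 4.187 1.923
vertex -1.288 2.718 0.351
endloop
endfacet
facet normal -0.247 0.760 0.601
outer loop
vertex -1.77 4.208 1.528
vertex -0.873 4.187 1.923
vertex -1.329 5.104 0.575
endloop
endfacet
facet normal 0.319 0.649 -0.691
outer loop
vertex -0.432 5.082 0.969
vertex 0.05 3.592 -0.208
vertex -1.329 5.104 0.575
endloop
endfacet
facet normal -0.245 0.761 0.601
outer loop
vertex -1.329 5.104 0.575
vertex -0.873 4.187 1.923
vertex -0.432 5.082 0.969
endloop
endfacet
facet normal 0.915 -0.022 0.403
outer loop
vertex -0.432 5.082 0.969
vertex -0.391 2.696 0.745
vertex 0.05 3.592 -0.208
endloop
endfacet
facet normal 0.915 -0.022 0.402
outer loop
vertex -0.873 4.187 1.923
vertex -0.391 2.696 0.745
vertex -0.432 5.082 0.969
endloop
endfacet
facet normal -0.432 -0.010 -0.902
outer loop
vertex 0.88 2.595 -2.802
vertex 0.178 2.544 -2.465
vertex 0.64 3.131 -2.693
endloop
endfacet
facet normal 0.808 0.441 -0.391
outer loop
vertex 0.88 2.595 -2.802
vertex 0.64 3.131 -2.693
vertex 1.364 2.606 -1.791
endloop
endfacet
facet normal 0.807 0.442 -0.391
outer loop
vertex 1.364 2.606 -1.791
vertex 0.64 3.131 -2.693
vertex 1.123 3.142 -1.682
endloop
endfacet
facet normal 0.431 0.010 0.902
outer loop
vertex 1.364 2.606 -1.791
vertex 1.123 3.142 -1.682
vertex 0.662 2.556 -1.455
endloop
endfacet
facet normal -0.432 -0.010 -0.902
outer loop
vertex 0.64 3.131 -2.693
vertex 0.178 2.544 -2.465
vertex 0.129 3.323 -2.45
endloop
endfacet
facet normal 0.286 0.947 -0.147
outer loop
vertex 0.64 3.131 -2.693
vertex 0.129 3.323 -2.45
vertex 1.123 3.142 -1.682
endloop
endfacet
facet normal 0.286 0.947 -0.148
outer loop
vertex 1.123 3.142 -1.682
vertex 0.129 3.323 -2.45
vertex 0.613 3.334 -1.44
endloop
endfacet
facet normal 0.432 0.010 0.902
outer loop
vertex 1.123 3.142 -1.682
vertex 0.613 3.334 -1.44
vertex 0.662 2.556 -1.455
endloop
endfacet
facet normal -0.431 -0.010 -0.902
outer loop
vertex 0.129 3.323 -2.45
vertex 0.178 2.544 -2.465
vertex -0.353 3.059 -2.217
endloop
endfacet
facet normal -0.403 0.897 0.183
outer loop
vertex 0.129 3.323 -2.45
vertex -0.353 3.059 -2.217
vertex 0.613 3.334 -1.44
endloop
endfacet
facet normal -0.403 0.897 0.183
outer loop
vertex 0.613 3.334 -1.44
vertex -0.353 3.059 -2.217
vertex 0.131 3.07 -1.207
endloop
endfacet
facet normal 0.431 0.010 0.902
outer loop
vertex 0.613 3.334 -1.44
vertex 0.131 3.07 -1.207
vertex 0.662 2.556 -1.455
endloop
endfacet
facet normal -0.431 -0.010 -0.902
outer loop
vertex -0.353 3.059 -2.217
vertex 0.178 2.544 -2.465
vertex -0.524 2.494 -2.129
endloop
endfacet
facet normal -0.855 0.322 0.406
outer loop
vertex -0.353 3.059 -2.217
vertex -0.524 2.494 -2.129
vertex 0.131 3.07 -1.207
endloop
endfacet
facet normal -0.855 0.323 0.406
outer loop
vertex 0.131 3.07 -1.207
vertex -0.524 2.494 -2.129
vertex -0.04 2.505 -1.118
endloop
endfacet
facet normal 0.432 0.011 0.902
outer loop
vertex 0.131 3.07 -1.207
vertex -0.04 2.505 -1.118
vertex 0.662 2.556 -1.455
endloop
endfacet
facet normal -0.431 -0.010 -0.902
outer loop
vertex -0.524 2.494 -2.129
vertex 0.178 2.544 -2.465
vertex -0.283 1.958 -2.238
endloop
endfacet
facet normal -0.807 -0.442 0.391
outer loop
vertex -0.524 2.494 -2.129
vertex -0.283 1.958 -2.238
vertex -0.04 2.505 -1.118
endloop
endfacet
facet normal -0.808 -0.441 0.391
outer loop
vertex -0.04 2.505 -1.118
vertex -0.283 1.958 -2.238
vertex 0.2 1.969 -1.227
endloop
endfacet
facet normal 0.432 0.010 0.902
outer loop
vertex -0.04 2.505 -1.118
vertex 0.2 1.969 -1.227
vertex 0.662 2.556 -1.455
endloop
endfacet
facet normal -0.432 -0.010 -0.902
outer loop
vertex -0.283 1.958 -2.238
vertex 0.178 2.544 -2.465
vertex 0.227 1.766 -2.48
endloop
endfacet
facet normal -0.287 -0.947 0.147
outer loop
vertex -0.283 1.958 -2.238
vertex 0.227 1.766 -2.48
vertex 0.2 1.969 -1.227
endloop
endfacet
facet normal -0.286 -0.947 0.147
outer loop
vertex 0.2 1.969 -1.227
vertex 0.227 1.766 -2.48
vertex 0.711 1.777 -1.47
endloop
endfacet
facet normal 0.432 0.010 0.902
outer loop
vertex 0.2 1.969 -1.227
vertex 0.711 1.777 -1.47
vertex 0.662 2.556 -1.455
endloop
endfacet
facet normal -0.431 -0.010 -0.902
outer loop
vertex 0.227 1.766 -2.48
vertex 0.178 2.544 -2.465
vertex 0.709 2.03 -2.713
endloop
endfacet
facet normal 0.403 -0.897 -0.183
outer loop
vertex 0.227 1.766 -2.48
vertex 0.709 2.03 -2.713
vertex 0.711 1.777 -1.47
endloop
endfacet
facet normal 0.403 -0.897 -0.183
outer loop
vertex 0.711 1.777 -1.47
vertex 0.709 2.03 -2.713
vertex 1.193 2.041 -1.703
endloop
endfacet
facet normal 0.431 0.010 0.902
outer loop
vertex 0.711 1.777 -1.47
vertex 1.193 2.041 -1.703
vertex 0.662 2.556 -1.455
endloop
endfacet
facet normal -0.432 -0.011 -0.902
outer loop
vertex 0.709 2.03 -2.713
vertex 0.178 2.544 -2.465
vertex 0.88 2.595 -2.802
endloop
endfacet
facet normal 0.855 -0.323 -0.406
outer loop
vertex 0.709 2.03 -2.713
vertex 0.88 2.595 -2.802
vertex 1.193 2.041 -1.703
endloop
endfacet
facet normal 0.855 -0.322 -0.406
outer loop
vertex 1.193 2.041 -1.703
vertex 0.88 2.595 -2.802
vertex 1.364 2.606 -1.791
endloop
endfacet
facet normal 0.431 0.010 0.902
outer loop
vertex 1.193 2.041 -1.703
vertex 1.364 2.606 -1.791
vertex 0.662 2.556 -1.455
endloop
endfacet

endsolid


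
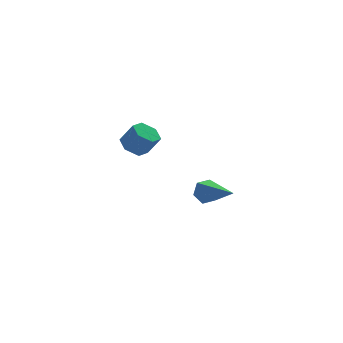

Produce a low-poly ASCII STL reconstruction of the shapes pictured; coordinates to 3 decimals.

solid 
facet normal -0.082 0.888 -0.452
outer loop
vertex 2.595 0.2 -3.206
vertex 2.283 0.43 -2.697
vertex 2.921 0.473 -2.728
endloop
endfacet
facet normal 0.850 -0.385 -0.360
outer loop
vertex 2.595 0.2 -3.206
vertex 2.921 0.473 -2.728
vertex 2.457 -1.49 -1.723
endloop
endfacet
facet normal -0.082 0.889 -0.451
outer loop
vertex 2.921 0.473 -2.728
vertex 2.283 0.43 -2.697
vertex 2.608 0.703 -2.218
endloop
endfacet
facet normal 0.862 0.054 0.504
outer loop
vertex 2.921 0.473 -2.728
vertex 2.608 0.703 -2.218
vertex 2.457 -1.49 -1.723
endloop
endfacet
facet normal -0.081 0.889 -0.451
outer loop
vertex 2.608 0.703 -2.218
vertex 2.283 0.43 -2.697
vertex 1.971 0.66 -2.188
endloop
endfacet
facet normal 0.031 0.218 0.975
outer loop
vertex 2.608 0.703 -2.218
vertex 1.971 0.66 -2.188
vertex 2.457 -1.49 -1.723
endloop
endfacet
facet normal -0.081 0.889 -0.451
outer loop
vertex 1.971 0.66 -2.188
vertex 2.283 0.43 -2.697
vertex 1.645 0.387 -2.667
endloop
endfacet
facet normal -0.810 -0.057 0.584
outer loop
vertex 1.971 0.66 -2.188
vertex 1.645 0.387 -2.667
vertex 2.457 -1.49 -1.723
endloop
endfacet
facet normal -0.081 0.889 -0.451
outer loop
vertex 1.645 0.387 -2.667
vertex 2.283 0.43 -2.697
vertex 1.957 0.157 -3.176
endloop
endfacet
facet normal -0.822 -0.496 -0.280
outer loop
vertex 1.645 0.387 -2.667
vertex 1.957 0.157 -3.176
vertex 2.457 -1.49 -1.723
endloop
endfacet
facet normal -0.081 0.889 -0.451
outer loop
vertex 1.957 0.157 -3.176
vertex 2.283 0.43 -2.697
vertex 2.595 0.2 -3.206
endloop
endfacet
facet normal 0.009 -0.660 -0.751
outer loop
vertex 1.957 0.157 -3.176
vertex 2.595 0.2 -3.206
vertex 2.457 -1.49 -1.723
endloop
endfacet
facet normal -0.420 0.323 -0.848
outer loop
vertex -1.545 -1.589 2.022
vertex -2.0 -1.278 2.366
vertex -1.448 -0.974 2.208
endloop
endfacet
facet normal 0.895 -0.006 -0.447
outer loop
vertex -1.545 -1.589 2.022
vertex -1.448 -0.974 2.208
vertex -1.124 -1.913 2.869
endloop
endfacet
facet normal 0.895 -0.005 -0.446
outer loop
vertex -1.124 -1.913 2.869
vertex -1.448 -0.974 2.208
vertex -1.027 -1.298 3.056
endloop
endfacet
facet normal 0.420 -0.324 0.848
outer loop
vertex -1.124 -1.913 2.869
vertex -1.027 -1.298 3.056
vertex -1.58 -1.602 3.214
endloop
endfacet
facet normal -0.421 0.324 -0.847
outer loop
vertex -1.448 -0.974 2.208
vertex -2.0 -1.278 2.366
vertex -1.903 -0.663 2.553
endloop
endfacet
facet normal 0.577 0.816 0.025
outer loop
vertex -1.448 -0.974 2.208
vertex -1.903 -0.663 2.553
vertex -1.027 -1.298 3.056
endloop
endfacet
facet normal 0.577 0.816 0.025
outer loop
vertex -1.027 -1.298 3.056
vertex -1.903 -0.663 2.553
vertex -1.482 -0.987 3.4
endloop
endfacet
facet normal 0.420 -0.323 0.848
outer loop
vertex -1.027 -1.298 3.056
vertex -1.482 -0.987 3.4
vertex -1.58 -1.602 3.214
endloop
endfacet
facet normal -0.420 0.324 -0.848
outer loop
vertex -1.903 -0.663 2.553
vertex -2.0 -1.278 2.366
vertex -2.456 -0.967 2.711
endloop
endfacet
facet normal -0.317 0.822 0.472
outer loop
vertex -1.903 -0.663 2.553
vertex -2.456 -0.967 2.711
vertex -1.482 -0.987 3.4
endloop
endfacet
facet normal -0.317 0.822 0.472
outer loop
vertex -1.482 -0.987 3.4
vertex -2.456 -0.967 2.711
vertex -2.035 -1.291 3.558
endloop
endfacet
facet normal 0.420 -0.323 0.848
outer loop
vertex -1.482 -0.987 3.4
vertex -2.035 -1.291 3.558
vertex -1.58 -1.602 3.214
endloop
endfacet
facet normal -0.420 0.324 -0.848
outer loop
vertex -2.456 -0.967 2.711
vertex -2.0 -1.278 2.366
vertex -2.553 -1.582 2.524
endloop
endfacet
facet normal -0.895 0.005 0.447
outer loop
vertex -2.456 -0.967 2.711
vertex -2.553 -1.582 2.524
vertex -2.035 -1.291 3.558
endloop
endfacet
facet normal -0.895 0.006 0.447
outer loop
vertex -2.035 -1.291 3.558
vertex -2.553 -1.582 2.524
vertex -2.132 -1.906 3.372
endloop
endfacet
facet normal 0.420 -0.323 0.848
outer loop
vertex -2.035 -1.291 3.558
vertex -2.132 -1.906 3.372
vertex -1.58 -1.602 3.214
endloop
endfacet
facet normal -0.420 0.323 -0.848
outer loop
vertex -2.553 -1.582 2.524
vertex -2.0 -1.278 2.366
vertex -2.098 -1.893 2.18
endloop
endfacet
facet normal -0.577 -0.816 -0.025
outer loop
vertex -2.553 -1.582 2.524
vertex -2.098 -1.893 2.18
vertex -2.132 -1.906 3.372
endloop
endfacet
facet normal -0.577 -0.816 -0.025
outer loop
vertex -2.132 -1.906 3.372
vertex -2.098 -1.893 2.18
vertex -1.677 -2.217 3.027
endloop
endfacet
facet normal 0.421 -0.324 0.847
outer loop
vertex -2.132 -1.906 3.372
vertex -1.677 -2.217 3.027
vertex -1.58 -1.602 3.214
endloop
endfacet
facet normal -0.420 0.323 -0.848
outer loop
vertex -2.098 -1.893 2.18
vertex -2.0 -1.278 2.366
vertex -1.545 -1.589 2.022
endloop
endfacet
facet normal 0.317 -0.822 -0.472
outer loop
vertex -2.098 -1.893 2.18
vertex -1.545 -1.589 2.022
vertex -1.677 -2.217 3.027
endloop
endfacet
facet normal 0.317 -0.822 -0.472
outer loop
vertex -1.677 -2.217 3.027
vertex -1.545 -1.589 2.022
vertex -1.124 -1.913 2.869
endloop
endfacet
facet normal 0.420 -0.324 0.848
outer loop
vertex -1.677 -2.217 3.027
vertex -1.124 -1.913 2.869
vertex -1.58 -1.602 3.214
endloop
endfacet

endsolid


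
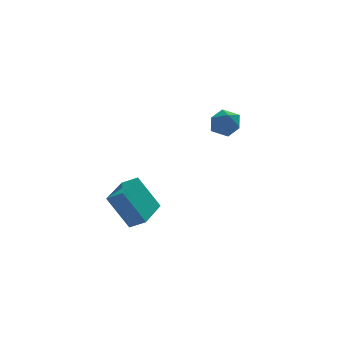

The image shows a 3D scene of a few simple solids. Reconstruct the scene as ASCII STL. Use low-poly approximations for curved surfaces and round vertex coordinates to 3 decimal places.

solid 
facet normal -0.466 0.222 0.857
outer loop
vertex -4.171 -3.636 -2.47
vertex -3.024 -1.948 -2.283
vertex -4.85 -3.12 -2.973
endloop
endfacet
facet normal -0.559 -0.824 -0.091
outer loop
vertex -3.856 -3.592 -4.797
vertex -4.171 -3.636 -2.47
vertex -4.85 -3.12 -2.973
endloop
endfacet
facet normal -0.466 0.222 0.856
outer loop
vertex -4.85 -3.12 -2.973
vertex -3.024 -1.948 -2.283
vertex -3.702 -1.431 -2.786
endloop
endfacet
facet normal -0.685 0.522 -0.508
outer loop
vertex -3.702 -1.431 -2.786
vertex -3.856 -3.592 -4.797
vertex -4.85 -3.12 -2.973
endloop
endfacet
facet normal 0.685 -0.522 0.508
outer loop
vertex -4.171 -3.636 -2.47
vertex -2.03 -2.42 -4.107
vertex -3.024 -1.948 -2.283
endloop
endfacet
facet normal -0.560 -0.823 -0.091
outer loop
vertex -3.178 -4.109 -4.294
vertex -4.171 -3.636 -2.47
vertex -3.856 -3.592 -4.797
endloop
endfacet
facet normal 0.685 -0.522 0.508
outer loop
vertex -3.178 -4.109 -4.294
vertex -2.03 -2.42 -4.107
vertex -4.171 -3.636 -2.47
endloop
endfacet
facet normal 0.560 0.824 0.092
outer loop
vertex -3.024 -1.948 -2.283
vertex -2.03 -2.42 -4.107
vertex -3.702 -1.431 -2.786
endloop
endfacet
facet normal -0.685 0.522 -0.508
outer loop
vertex -2.709 -1.904 -4.61
vertex -3.856 -3.592 -4.797
vertex -3.702 -1.431 -2.786
endloop
endfacet
facet normal 0.559 0.824 0.091
outer loop
vertex -3.702 -1.431 -2.786
vertex -2.03 -2.42 -4.107
vertex -2.709 -1.904 -4.61
endloop
endfacet
facet normal 0.466 -0.222 -0.856
outer loop
vertex -2.709 -1.904 -4.61
vertex -3.178 -4.109 -4.294
vertex -3.856 -3.592 -4.797
endloop
endfacet
facet normal 0.466 -0.222 -0.857
outer loop
vertex -2.03 -2.42 -4.107
vertex -3.178 -4.109 -4.294
vertex -2.709 -1.904 -4.61
endloop
endfacet
facet normal -0.951 0.309 0.010
outer loop
vertex 1.866 2.369 -1.356
vertex 1.865 2.334 -0.41
vertex 2.119 3.13 -0.854
endloop
endfacet
facet normal -0.605 0.569 -0.558
outer loop
vertex 1.866 2.369 -1.356
vertex 2.119 3.13 -0.854
vertex 2.607 2.89 -1.628
endloop
endfacet
facet normal -0.354 0.016 -0.935
outer loop
vertex 1.866 2.369 -1.356
vertex 2.607 2.89 -1.628
vertex 2.655 1.946 -1.662
endloop
endfacet
facet normal -0.546 -0.585 -0.600
outer loop
vertex 1.866 2.369 -1.356
vertex 2.655 1.946 -1.662
vertex 2.196 1.602 -0.909
endloop
endfacet
facet normal -0.915 -0.403 -0.016
outer loop
vertex 1.866 2.369 -1.356
vertex 2.196 1.602 -0.909
vertex 1.865 2.334 -0.41
endloop
endfacet
facet normal -0.047 0.945 -0.323
outer loop
vertex 2.607 2.89 -1.628
vertex 2.119 3.13 -0.854
vertex 3.064 3.178 -0.851
endloop
endfacet
facet normal -0.607 0.526 0.596
outer loop
vertex 2.119 3.13 -0.854
vertex 1.865 2.334 -0.41
vertex 2.605 2.834 -0.098
endloop
endfacet
facet normal -0.548 -0.626 0.555
outer loop
vertex 1.865 2.334 -0.41
vertex 2.196 1.602 -0.909
vertex 2.653 1.89 -0.132
endloop
endfacet
facet normal 0.048 -0.919 -0.391
outer loop
vertex 2.196 1.602 -0.909
vertex 2.655 1.946 -1.662
vertex 3.141 1.65 -0.906
endloop
endfacet
facet normal 0.358 0.052 -0.932
outer loop
vertex 2.655 1.946 -1.662
vertex 2.607 2.89 -1.628
vertex 3.395 2.446 -1.35
endloop
endfacet
facet normal 0.546 0.585 0.600
outer loop
vertex 3.394 2.411 -0.404
vertex 3.064 3.178 -0.851
vertex 2.605 2.834 -0.098
endloop
endfacet
facet normal 0.354 -0.016 0.935
outer loop
vertex 3.394 2.411 -0.404
vertex 2.605 2.834 -0.098
vertex 2.653 1.89 -0.132
endloop
endfacet
facet normal 0.605 -0.569 0.558
outer loop
vertex 3.394 2.411 -0.404
vertex 2.653 1.89 -0.132
vertex 3.141 1.65 -0.906
endloop
endfacet
facet normal 0.951 -0.309 -0.010
outer loop
vertex 3.394 2.411 -0.404
vertex 3.141 1.65 -0.906
vertex 3.395 2.446 -1.35
endloop
endfacet
facet normal 0.915 0.403 0.016
outer loop
vertex 3.394 2.411 -0.404
vertex 3.395 2.446 -1.35
vertex 3.064 3.178 -0.851
endloop
endfacet
facet normal -0.048 0.919 0.391
outer loop
vertex 2.605 2.834 -0.098
vertex 3.064 3.178 -0.851
vertex 2.119 3.13 -0.854
endloop
endfacet
facet normal -0.358 -0.052 0.932
outer loop
vertex 2.653 1.89 -0.132
vertex 2.605 2.834 -0.098
vertex 1.865 2.334 -0.41
endloop
endfacet
facet normal 0.047 -0.945 0.323
outer loop
vertex 3.141 1.65 -0.906
vertex 2.653 1.89 -0.132
vertex 2.196 1.602 -0.909
endloop
endfacet
facet normal 0.607 -0.526 -0.596
outer loop
vertex 3.395 2.446 -1.35
vertex 3.141 1.65 -0.906
vertex 2.655 1.946 -1.662
endloop
endfacet
facet normal 0.548 0.626 -0.555
outer loop
vertex 3.064 3.178 -0.851
vertex 3.395 2.446 -1.35
vertex 2.607 2.89 -1.628
endloop
endfacet

endsolid


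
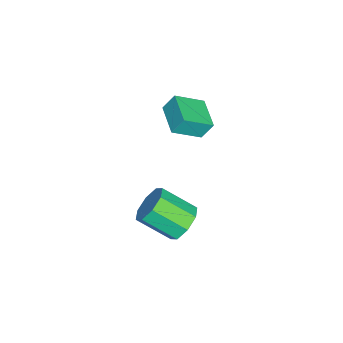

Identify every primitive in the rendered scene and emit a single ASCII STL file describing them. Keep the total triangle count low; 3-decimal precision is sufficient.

solid 
facet normal -0.023 0.822 -0.570
outer loop
vertex 1.074 4.473 -1.883
vertex 0.369 4.141 -2.333
vertex 0.472 4.652 -1.6
endloop
endfacet
facet normal 0.486 0.508 0.712
outer loop
vertex 1.074 4.473 -1.883
vertex 0.472 4.652 -1.6
vertex 1.116 3.052 -0.898
endloop
endfacet
facet normal 0.487 0.508 0.711
outer loop
vertex 1.116 3.052 -0.898
vertex 0.472 4.652 -1.6
vertex 0.515 3.231 -0.614
endloop
endfacet
facet normal 0.025 -0.821 0.570
outer loop
vertex 1.116 3.052 -0.898
vertex 0.515 3.231 -0.614
vertex 0.411 2.719 -1.347
endloop
endfacet
facet normal -0.025 0.822 -0.569
outer loop
vertex 0.472 4.652 -1.6
vertex 0.369 4.141 -2.333
vertex -0.19 4.531 -1.746
endloop
endfacet
facet normal -0.274 0.543 0.794
outer loop
vertex 0.472 4.652 -1.6
vertex -0.19 4.531 -1.746
vertex 0.515 3.231 -0.614
endloop
endfacet
facet normal -0.274 0.543 0.794
outer loop
vertex 0.515 3.231 -0.614
vertex -0.19 4.531 -1.746
vertex -0.148 3.11 -0.76
endloop
endfacet
facet normal 0.024 -0.821 0.570
outer loop
vertex 0.515 3.231 -0.614
vertex -0.148 3.11 -0.76
vertex 0.411 2.719 -1.347
endloop
endfacet
facet normal -0.025 0.822 -0.569
outer loop
vertex -0.19 4.531 -1.746
vertex 0.369 4.141 -2.333
vertex -0.525 4.182 -2.235
endloop
endfacet
facet normal -0.873 0.260 0.412
outer loop
vertex -0.19 4.531 -1.746
vertex -0.525 4.182 -2.235
vertex -0.148 3.11 -0.76
endloop
endfacet
facet normal -0.874 0.259 0.412
outer loop
vertex -0.148 3.11 -0.76
vertex -0.525 4.182 -2.235
vertex -0.483 2.76 -1.25
endloop
endfacet
facet normal 0.024 -0.821 0.570
outer loop
vertex -0.148 3.11 -0.76
vertex -0.483 2.76 -1.25
vertex 0.411 2.719 -1.347
endloop
endfacet
facet normal -0.025 0.821 -0.570
outer loop
vertex -0.525 4.182 -2.235
vertex 0.369 4.141 -2.333
vertex -0.336 3.808 -2.782
endloop
endfacet
facet normal -0.961 -0.175 -0.212
outer loop
vertex -0.525 4.182 -2.235
vertex -0.336 3.808 -2.782
vertex -0.483 2.76 -1.25
endloop
endfacet
facet normal -0.961 -0.176 -0.212
outer loop
vertex -0.483 2.76 -1.25
vertex -0.336 3.808 -2.782
vertex -0.294 2.387 -1.797
endloop
endfacet
facet normal 0.024 -0.822 0.569
outer loop
vertex -0.483 2.76 -1.25
vertex -0.294 2.387 -1.797
vertex 0.411 2.719 -1.347
endloop
endfacet
facet normal -0.025 0.821 -0.570
outer loop
vertex -0.336 3.808 -2.782
vertex 0.369 4.141 -2.333
vertex 0.265 3.629 -3.066
endloop
endfacet
facet normal -0.487 -0.507 -0.711
outer loop
vertex -0.336 3.808 -2.782
vertex 0.265 3.629 -3.066
vertex -0.294 2.387 -1.797
endloop
endfacet
facet normal -0.486 -0.508 -0.711
outer loop
vertex -0.294 2.387 -1.797
vertex 0.265 3.629 -3.066
vertex 0.308 2.208 -2.08
endloop
endfacet
facet normal 0.023 -0.822 0.570
outer loop
vertex -0.294 2.387 -1.797
vertex 0.308 2.208 -2.08
vertex 0.411 2.719 -1.347
endloop
endfacet
facet normal -0.024 0.821 -0.570
outer loop
vertex 0.265 3.629 -3.066
vertex 0.369 4.141 -2.333
vertex 0.928 3.75 -2.92
endloop
endfacet
facet normal 0.274 -0.543 -0.794
outer loop
vertex 0.265 3.629 -3.066
vertex 0.928 3.75 -2.92
vertex 0.308 2.208 -2.08
endloop
endfacet
facet normal 0.274 -0.543 -0.794
outer loop
vertex 0.308 2.208 -2.08
vertex 0.928 3.75 -2.92
vertex 0.97 2.329 -1.934
endloop
endfacet
facet normal 0.025 -0.822 0.569
outer loop
vertex 0.308 2.208 -2.08
vertex 0.97 2.329 -1.934
vertex 0.411 2.719 -1.347
endloop
endfacet
facet normal -0.024 0.821 -0.570
outer loop
vertex 0.928 3.75 -2.92
vertex 0.369 4.141 -2.333
vertex 1.263 4.1 -2.43
endloop
endfacet
facet normal 0.874 -0.260 -0.412
outer loop
vertex 0.928 3.75 -2.92
vertex 1.263 4.1 -2.43
vertex 0.97 2.329 -1.934
endloop
endfacet
facet normal 0.873 -0.260 -0.413
outer loop
vertex 0.97 2.329 -1.934
vertex 1.263 4.1 -2.43
vertex 1.305 2.678 -1.445
endloop
endfacet
facet normal 0.025 -0.822 0.569
outer loop
vertex 0.97 2.329 -1.934
vertex 1.305 2.678 -1.445
vertex 0.411 2.719 -1.347
endloop
endfacet
facet normal -0.024 0.822 -0.569
outer loop
vertex 1.263 4.1 -2.43
vertex 0.369 4.141 -2.333
vertex 1.074 4.473 -1.883
endloop
endfacet
facet normal 0.961 0.176 0.212
outer loop
vertex 1.263 4.1 -2.43
vertex 1.074 4.473 -1.883
vertex 1.305 2.678 -1.445
endloop
endfacet
facet normal 0.961 0.175 0.212
outer loop
vertex 1.305 2.678 -1.445
vertex 1.074 4.473 -1.883
vertex 1.116 3.052 -0.898
endloop
endfacet
facet normal 0.025 -0.821 0.570
outer loop
vertex 1.305 2.678 -1.445
vertex 1.116 3.052 -0.898
vertex 0.411 2.719 -1.347
endloop
endfacet
facet normal -0.866 -0.487 0.112
outer loop
vertex -2.008 3.119 3.557
vertex -2.683 4.148 2.809
vertex -1.853 2.667 2.794
endloop
endfacet
facet normal 0.469 -0.715 0.519
outer loop
vertex -0.597 3.372 2.631
vertex -2.008 3.119 3.557
vertex -1.853 2.667 2.794
endloop
endfacet
facet normal -0.866 -0.487 0.113
outer loop
vertex -1.853 2.667 2.794
vertex -2.683 4.148 2.809
vertex -2.528 3.695 2.047
endloop
endfacet
facet normal 0.172 -0.503 -0.847
outer loop
vertex -2.528 3.695 2.047
vertex -0.597 3.372 2.631
vertex -1.853 2.667 2.794
endloop
endfacet
facet normal -0.172 0.503 0.847
outer loop
vertex -2.008 3.119 3.557
vertex -1.427 4.853 2.646
vertex -2.683 4.148 2.809
endloop
endfacet
facet normal 0.469 -0.714 0.520
outer loop
vertex -0.752 3.825 3.393
vertex -2.008 3.119 3.557
vertex -0.597 3.372 2.631
endloop
endfacet
facet normal -0.172 0.503 0.847
outer loop
vertex -0.752 3.825 3.393
vertex -1.427 4.853 2.646
vertex -2.008 3.119 3.557
endloop
endfacet
facet normal -0.468 0.714 -0.520
outer loop
vertex -2.683 4.148 2.809
vertex -1.427 4.853 2.646
vertex -2.528 3.695 2.047
endloop
endfacet
facet normal 0.172 -0.503 -0.847
outer loop
vertex -1.272 4.401 1.883
vertex -0.597 3.372 2.631
vertex -2.528 3.695 2.047
endloop
endfacet
facet normal -0.469 0.715 -0.519
outer loop
vertex -2.528 3.695 2.047
vertex -1.427 4.853 2.646
vertex -1.272 4.401 1.883
endloop
endfacet
facet normal 0.866 0.486 -0.113
outer loop
vertex -1.272 4.401 1.883
vertex -0.752 3.825 3.393
vertex -0.597 3.372 2.631
endloop
endfacet
facet normal 0.866 0.487 -0.113
outer loop
vertex -1.427 4.853 2.646
vertex -0.752 3.825 3.393
vertex -1.272 4.401 1.883
endloop
endfacet

endsolid


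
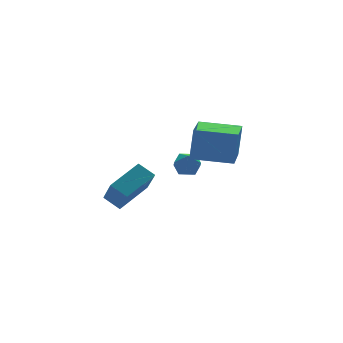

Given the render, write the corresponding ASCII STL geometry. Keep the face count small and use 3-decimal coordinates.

solid 
facet normal -0.809 0.582 0.082
outer loop
vertex -1.182 -2.303 2.893
vertex -0.2 -0.893 2.562
vertex -1.427 -2.452 1.533
endloop
endfacet
facet normal -0.561 -0.806 0.189
outer loop
vertex -0.1 -3.407 1.398
vertex -1.182 -2.303 2.893
vertex -1.427 -2.452 1.533
endloop
endfacet
facet normal -0.809 0.582 0.082
outer loop
vertex -1.427 -2.452 1.533
vertex -0.2 -0.893 2.562
vertex -0.445 -1.042 1.202
endloop
endfacet
facet normal -0.176 -0.107 -0.978
outer loop
vertex -0.445 -1.042 1.202
vertex -0.1 -3.407 1.398
vertex -1.427 -2.452 1.533
endloop
endfacet
facet normal 0.176 0.107 0.978
outer loop
vertex -1.182 -2.303 2.893
vertex 1.127 -1.848 2.427
vertex -0.2 -0.893 2.562
endloop
endfacet
facet normal -0.561 -0.806 0.189
outer loop
vertex 0.145 -3.258 2.758
vertex -1.182 -2.303 2.893
vertex -0.1 -3.407 1.398
endloop
endfacet
facet normal 0.176 0.107 0.978
outer loop
vertex 0.145 -3.258 2.758
vertex 1.127 -1.848 2.427
vertex -1.182 -2.303 2.893
endloop
endfacet
facet normal 0.561 0.806 -0.189
outer loop
vertex -0.2 -0.893 2.562
vertex 1.127 -1.848 2.427
vertex -0.445 -1.042 1.202
endloop
endfacet
facet normal -0.176 -0.107 -0.978
outer loop
vertex 0.882 -1.997 1.067
vertex -0.1 -3.407 1.398
vertex -0.445 -1.042 1.202
endloop
endfacet
facet normal 0.561 0.806 -0.189
outer loop
vertex -0.445 -1.042 1.202
vertex 1.127 -1.848 2.427
vertex 0.882 -1.997 1.067
endloop
endfacet
facet normal 0.809 -0.582 -0.082
outer loop
vertex 0.882 -1.997 1.067
vertex 0.145 -3.258 2.758
vertex -0.1 -3.407 1.398
endloop
endfacet
facet normal 0.809 -0.582 -0.082
outer loop
vertex 1.127 -1.848 2.427
vertex 0.145 -3.258 2.758
vertex 0.882 -1.997 1.067
endloop
endfacet
facet normal -0.636 -0.508 0.581
outer loop
vertex -0.05 1.318 -0.563
vertex 0.243 0.77 -0.721
vertex 0.442 1.105 -0.211
endloop
endfacet
facet normal -0.531 0.152 0.834
outer loop
vertex -0.05 1.318 -0.563
vertex 0.442 1.105 -0.211
vertex 0.396 1.728 -0.354
endloop
endfacet
facet normal -0.718 0.615 0.325
outer loop
vertex -0.05 1.318 -0.563
vertex 0.396 1.728 -0.354
vertex 0.169 1.779 -0.952
endloop
endfacet
facet normal -0.940 0.241 -0.243
outer loop
vertex -0.05 1.318 -0.563
vertex 0.169 1.779 -0.952
vertex 0.075 1.186 -1.178
endloop
endfacet
facet normal -0.889 -0.451 -0.084
outer loop
vertex -0.05 1.318 -0.563
vertex 0.075 1.186 -1.178
vertex 0.243 0.77 -0.721
endloop
endfacet
facet normal 0.167 0.232 0.958
outer loop
vertex 0.396 1.728 -0.354
vertex 0.442 1.105 -0.211
vertex 0.965 1.434 -0.382
endloop
endfacet
facet normal -0.005 -0.835 0.550
outer loop
vertex 0.442 1.105 -0.211
vertex 0.243 0.77 -0.721
vertex 0.871 0.841 -0.608
endloop
endfacet
facet normal -0.411 -0.744 -0.527
outer loop
vertex 0.243 0.77 -0.721
vertex 0.075 1.186 -1.178
vertex 0.644 0.892 -1.206
endloop
endfacet
facet normal -0.493 0.377 -0.784
outer loop
vertex 0.075 1.186 -1.178
vertex 0.169 1.779 -0.952
vertex 0.598 1.515 -1.349
endloop
endfacet
facet normal -0.135 0.982 0.135
outer loop
vertex 0.169 1.779 -0.952
vertex 0.396 1.728 -0.354
vertex 0.797 1.85 -0.839
endloop
endfacet
facet normal 0.940 -0.241 0.243
outer loop
vertex 1.09 1.302 -0.997
vertex 0.965 1.434 -0.382
vertex 0.871 0.841 -0.608
endloop
endfacet
facet normal 0.718 -0.615 -0.325
outer loop
vertex 1.09 1.302 -0.997
vertex 0.871 0.841 -0.608
vertex 0.644 0.892 -1.206
endloop
endfacet
facet normal 0.531 -0.152 -0.834
outer loop
vertex 1.09 1.302 -0.997
vertex 0.644 0.892 -1.206
vertex 0.598 1.515 -1.349
endloop
endfacet
facet normal 0.636 0.508 -0.581
outer loop
vertex 1.09 1.302 -0.997
vertex 0.598 1.515 -1.349
vertex 0.797 1.85 -0.839
endloop
endfacet
facet normal 0.889 0.451 0.084
outer loop
vertex 1.09 1.302 -0.997
vertex 0.797 1.85 -0.839
vertex 0.965 1.434 -0.382
endloop
endfacet
facet normal 0.493 -0.377 0.784
outer loop
vertex 0.871 0.841 -0.608
vertex 0.965 1.434 -0.382
vertex 0.442 1.105 -0.211
endloop
endfacet
facet normal 0.135 -0.982 -0.135
outer loop
vertex 0.644 0.892 -1.206
vertex 0.871 0.841 -0.608
vertex 0.243 0.77 -0.721
endloop
endfacet
facet normal -0.167 -0.232 -0.958
outer loop
vertex 0.598 1.515 -1.349
vertex 0.644 0.892 -1.206
vertex 0.075 1.186 -1.178
endloop
endfacet
facet normal 0.005 0.835 -0.550
outer loop
vertex 0.797 1.85 -0.839
vertex 0.598 1.515 -1.349
vertex 0.169 1.779 -0.952
endloop
endfacet
facet normal 0.411 0.744 0.527
outer loop
vertex 0.965 1.434 -0.382
vertex 0.797 1.85 -0.839
vertex 0.396 1.728 -0.354
endloop
endfacet
facet normal -0.877 -0.315 -0.362
outer loop
vertex -2.726 1.474 -1.259
vertex -2.593 2.387 -2.378
vertex -2.321 0.863 -1.709
endloop
endfacet
facet normal -0.092 -0.629 0.772
outer loop
vertex -0.847 1.393 -1.102
vertex -2.726 1.474 -1.259
vertex -2.321 0.863 -1.709
endloop
endfacet
facet normal -0.877 -0.315 -0.362
outer loop
vertex -2.321 0.863 -1.709
vertex -2.593 2.387 -2.378
vertex -2.188 1.776 -2.828
endloop
endfacet
facet normal 0.471 -0.710 -0.523
outer loop
vertex -2.188 1.776 -2.828
vertex -0.847 1.393 -1.102
vertex -2.321 0.863 -1.709
endloop
endfacet
facet normal -0.471 0.710 0.523
outer loop
vertex -2.726 1.474 -1.259
vertex -1.119 2.917 -1.771
vertex -2.593 2.387 -2.378
endloop
endfacet
facet normal -0.092 -0.629 0.772
outer loop
vertex -1.252 2.004 -0.652
vertex -2.726 1.474 -1.259
vertex -0.847 1.393 -1.102
endloop
endfacet
facet normal -0.471 0.710 0.523
outer loop
vertex -1.252 2.004 -0.652
vertex -1.119 2.917 -1.771
vertex -2.726 1.474 -1.259
endloop
endfacet
facet normal 0.092 0.629 -0.772
outer loop
vertex -2.593 2.387 -2.378
vertex -1.119 2.917 -1.771
vertex -2.188 1.776 -2.828
endloop
endfacet
facet normal 0.471 -0.710 -0.523
outer loop
vertex -0.714 2.306 -2.221
vertex -0.847 1.393 -1.102
vertex -2.188 1.776 -2.828
endloop
endfacet
facet normal 0.092 0.629 -0.772
outer loop
vertex -2.188 1.776 -2.828
vertex -1.119 2.917 -1.771
vertex -0.714 2.306 -2.221
endloop
endfacet
facet normal 0.877 0.315 0.362
outer loop
vertex -0.714 2.306 -2.221
vertex -1.252 2.004 -0.652
vertex -0.847 1.393 -1.102
endloop
endfacet
facet normal 0.877 0.315 0.362
outer loop
vertex -1.119 2.917 -1.771
vertex -1.252 2.004 -0.652
vertex -0.714 2.306 -2.221
endloop
endfacet

endsolid


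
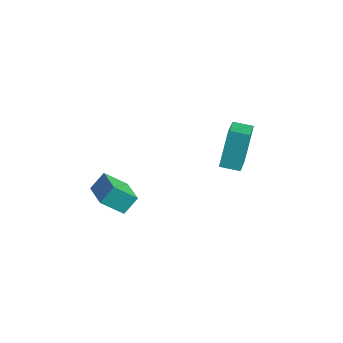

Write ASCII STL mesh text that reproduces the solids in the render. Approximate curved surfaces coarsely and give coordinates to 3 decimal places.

solid 
facet normal -0.880 0.398 -0.259
outer loop
vertex -2.203 -3.476 -3.336
vertex -2.078 -2.711 -2.585
vertex -1.521 -2.614 -4.327
endloop
endfacet
facet normal -0.116 -0.708 -0.696
outer loop
vertex -0.122 -3.249 -3.915
vertex -2.203 -3.476 -3.336
vertex -1.521 -2.614 -4.327
endloop
endfacet
facet normal -0.879 0.399 -0.259
outer loop
vertex -1.521 -2.614 -4.327
vertex -2.078 -2.711 -2.585
vertex -1.395 -1.849 -3.575
endloop
endfacet
facet normal 0.461 0.582 -0.670
outer loop
vertex -1.395 -1.849 -3.575
vertex -0.122 -3.249 -3.915
vertex -1.521 -2.614 -4.327
endloop
endfacet
facet normal -0.461 -0.582 0.670
outer loop
vertex -2.203 -3.476 -3.336
vertex -0.679 -3.346 -2.173
vertex -2.078 -2.711 -2.585
endloop
endfacet
facet normal -0.117 -0.708 -0.697
outer loop
vertex -0.805 -4.111 -2.925
vertex -2.203 -3.476 -3.336
vertex -0.122 -3.249 -3.915
endloop
endfacet
facet normal -0.461 -0.582 0.670
outer loop
vertex -0.805 -4.111 -2.925
vertex -0.679 -3.346 -2.173
vertex -2.203 -3.476 -3.336
endloop
endfacet
facet normal 0.116 0.708 0.697
outer loop
vertex -2.078 -2.711 -2.585
vertex -0.679 -3.346 -2.173
vertex -1.395 -1.849 -3.575
endloop
endfacet
facet normal 0.461 0.582 -0.670
outer loop
vertex 0.003 -2.484 -3.164
vertex -0.122 -3.249 -3.915
vertex -1.395 -1.849 -3.575
endloop
endfacet
facet normal 0.117 0.708 0.696
outer loop
vertex -1.395 -1.849 -3.575
vertex -0.679 -3.346 -2.173
vertex 0.003 -2.484 -3.164
endloop
endfacet
facet normal 0.880 -0.399 0.260
outer loop
vertex 0.003 -2.484 -3.164
vertex -0.805 -4.111 -2.925
vertex -0.122 -3.249 -3.915
endloop
endfacet
facet normal 0.880 -0.399 0.258
outer loop
vertex -0.679 -3.346 -2.173
vertex -0.805 -4.111 -2.925
vertex 0.003 -2.484 -3.164
endloop
endfacet
facet normal -0.828 -0.548 0.116
outer loop
vertex 3.762 -0.438 3.332
vertex 2.744 0.893 2.355
vertex 4.152 -1.385 1.637
endloop
endfacet
facet normal 0.524 -0.686 0.504
outer loop
vertex 4.956 -0.853 1.525
vertex 3.762 -0.438 3.332
vertex 4.152 -1.385 1.637
endloop
endfacet
facet normal -0.828 -0.548 0.116
outer loop
vertex 4.152 -1.385 1.637
vertex 2.744 0.893 2.355
vertex 3.134 -0.054 0.66
endloop
endfacet
facet normal 0.197 -0.478 -0.856
outer loop
vertex 3.134 -0.054 0.66
vertex 4.956 -0.853 1.525
vertex 4.152 -1.385 1.637
endloop
endfacet
facet normal -0.197 0.478 0.856
outer loop
vertex 3.762 -0.438 3.332
vertex 3.548 1.425 2.243
vertex 2.744 0.893 2.355
endloop
endfacet
facet normal 0.524 -0.686 0.504
outer loop
vertex 4.566 0.094 3.22
vertex 3.762 -0.438 3.332
vertex 4.956 -0.853 1.525
endloop
endfacet
facet normal -0.197 0.478 0.856
outer loop
vertex 4.566 0.094 3.22
vertex 3.548 1.425 2.243
vertex 3.762 -0.438 3.332
endloop
endfacet
facet normal -0.524 0.686 -0.504
outer loop
vertex 2.744 0.893 2.355
vertex 3.548 1.425 2.243
vertex 3.134 -0.054 0.66
endloop
endfacet
facet normal 0.197 -0.478 -0.856
outer loop
vertex 3.938 0.478 0.548
vertex 4.956 -0.853 1.525
vertex 3.134 -0.054 0.66
endloop
endfacet
facet normal -0.524 0.686 -0.504
outer loop
vertex 3.134 -0.054 0.66
vertex 3.548 1.425 2.243
vertex 3.938 0.478 0.548
endloop
endfacet
facet normal 0.828 0.548 -0.116
outer loop
vertex 3.938 0.478 0.548
vertex 4.566 0.094 3.22
vertex 4.956 -0.853 1.525
endloop
endfacet
facet normal 0.828 0.548 -0.116
outer loop
vertex 3.548 1.425 2.243
vertex 4.566 0.094 3.22
vertex 3.938 0.478 0.548
endloop
endfacet

endsolid


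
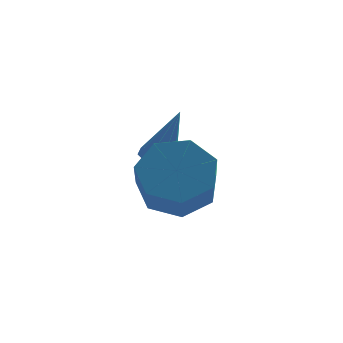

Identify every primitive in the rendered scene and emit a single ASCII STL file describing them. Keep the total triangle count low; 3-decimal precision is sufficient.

solid 
facet normal -0.315 0.208 -0.926
outer loop
vertex -0.094 2.6 1.419
vertex -0.367 2.146 1.41
vertex -0.473 2.644 1.558
endloop
endfacet
facet normal 0.246 0.888 0.389
outer loop
vertex -0.094 2.6 1.419
vertex -0.473 2.644 1.558
vertex 0.227 1.754 3.15
endloop
endfacet
facet normal -0.315 0.208 -0.926
outer loop
vertex -0.473 2.644 1.558
vertex -0.367 2.146 1.41
vertex -0.79 2.395 1.61
endloop
endfacet
facet normal -0.443 0.685 0.578
outer loop
vertex -0.473 2.644 1.558
vertex -0.79 2.395 1.61
vertex 0.227 1.754 3.15
endloop
endfacet
facet normal -0.315 0.208 -0.926
outer loop
vertex -0.79 2.395 1.61
vertex -0.367 2.146 1.41
vertex -0.859 2.001 1.545
endloop
endfacet
facet normal -0.823 0.051 0.565
outer loop
vertex -0.79 2.395 1.61
vertex -0.859 2.001 1.545
vertex 0.227 1.754 3.15
endloop
endfacet
facet normal -0.315 0.207 -0.926
outer loop
vertex -0.859 2.001 1.545
vertex -0.367 2.146 1.41
vertex -0.64 1.691 1.401
endloop
endfacet
facet normal -0.676 -0.644 0.358
outer loop
vertex -0.859 2.001 1.545
vertex -0.64 1.691 1.401
vertex 0.227 1.754 3.15
endloop
endfacet
facet normal -0.317 0.208 -0.925
outer loop
vertex -0.64 1.691 1.401
vertex -0.367 2.146 1.41
vertex -0.262 1.648 1.262
endloop
endfacet
facet normal -0.084 -0.993 0.078
outer loop
vertex -0.64 1.691 1.401
vertex -0.262 1.648 1.262
vertex 0.227 1.754 3.15
endloop
endfacet
facet normal -0.315 0.209 -0.926
outer loop
vertex -0.262 1.648 1.262
vertex -0.367 2.146 1.41
vertex 0.055 1.896 1.21
endloop
endfacet
facet normal 0.601 -0.791 -0.111
outer loop
vertex -0.262 1.648 1.262
vertex 0.055 1.896 1.21
vertex 0.227 1.754 3.15
endloop
endfacet
facet normal -0.316 0.208 -0.926
outer loop
vertex 0.055 1.896 1.21
vertex -0.367 2.146 1.41
vertex 0.124 2.29 1.275
endloop
endfacet
facet normal 0.983 -0.156 -0.099
outer loop
vertex 0.055 1.896 1.21
vertex 0.124 2.29 1.275
vertex 0.227 1.754 3.15
endloop
endfacet
facet normal -0.316 0.208 -0.926
outer loop
vertex 0.124 2.29 1.275
vertex -0.367 2.146 1.41
vertex -0.094 2.6 1.419
endloop
endfacet
facet normal 0.836 0.538 0.108
outer loop
vertex 0.124 2.29 1.275
vertex -0.094 2.6 1.419
vertex 0.227 1.754 3.15
endloop
endfacet
facet normal -0.007 0.776 -0.631
outer loop
vertex 1.14 0.769 1.355
vertex 0.174 0.538 1.082
vertex 0.497 1.157 1.84
endloop
endfacet
facet normal 0.695 0.457 0.555
outer loop
vertex 1.14 0.769 1.355
vertex 0.497 1.157 1.84
vertex 1.152 -0.628 2.49
endloop
endfacet
facet normal 0.695 0.457 0.555
outer loop
vertex 1.152 -0.628 2.49
vertex 0.497 1.157 1.84
vertex 0.51 -0.24 2.975
endloop
endfacet
facet normal 0.007 -0.776 0.631
outer loop
vertex 1.152 -0.628 2.49
vertex 0.51 -0.24 2.975
vertex 0.186 -0.858 2.218
endloop
endfacet
facet normal -0.007 0.776 -0.631
outer loop
vertex 0.497 1.157 1.84
vertex 0.174 0.538 1.082
vertex -0.389 1.079 1.754
endloop
endfacet
facet normal -0.130 0.625 0.770
outer loop
vertex 0.497 1.157 1.84
vertex -0.389 1.079 1.754
vertex 0.51 -0.24 2.975
endloop
endfacet
facet normal -0.130 0.625 0.770
outer loop
vertex 0.51 -0.24 2.975
vertex -0.389 1.079 1.754
vertex -0.377 -0.318 2.889
endloop
endfacet
facet normal 0.007 -0.776 0.631
outer loop
vertex 0.51 -0.24 2.975
vertex -0.377 -0.318 2.889
vertex 0.186 -0.858 2.218
endloop
endfacet
facet normal -0.007 0.776 -0.631
outer loop
vertex -0.389 1.079 1.754
vertex 0.174 0.538 1.082
vertex -0.852 0.594 1.163
endloop
endfacet
facet normal -0.855 0.322 0.406
outer loop
vertex -0.389 1.079 1.754
vertex -0.852 0.594 1.163
vertex -0.377 -0.318 2.889
endloop
endfacet
facet normal -0.856 0.322 0.405
outer loop
vertex -0.377 -0.318 2.889
vertex -0.852 0.594 1.163
vertex -0.839 -0.802 2.298
endloop
endfacet
facet normal 0.007 -0.776 0.630
outer loop
vertex -0.377 -0.318 2.889
vertex -0.839 -0.802 2.298
vertex 0.186 -0.858 2.218
endloop
endfacet
facet normal -0.007 0.776 -0.631
outer loop
vertex -0.852 0.594 1.163
vertex 0.174 0.538 1.082
vertex -0.542 0.067 0.511
endloop
endfacet
facet normal -0.938 -0.224 -0.265
outer loop
vertex -0.852 0.594 1.163
vertex -0.542 0.067 0.511
vertex -0.839 -0.802 2.298
endloop
endfacet
facet normal -0.938 -0.224 -0.265
outer loop
vertex -0.839 -0.802 2.298
vertex -0.542 0.067 0.511
vertex -0.529 -1.329 1.646
endloop
endfacet
facet normal 0.007 -0.776 0.631
outer loop
vertex -0.839 -0.802 2.298
vertex -0.529 -1.329 1.646
vertex 0.186 -0.858 2.218
endloop
endfacet
facet normal -0.008 0.776 -0.631
outer loop
vertex -0.542 0.067 0.511
vertex 0.174 0.538 1.082
vertex 0.307 -0.105 0.289
endloop
endfacet
facet normal -0.314 -0.601 -0.735
outer loop
vertex -0.542 0.067 0.511
vertex 0.307 -0.105 0.289
vertex -0.529 -1.329 1.646
endloop
endfacet
facet normal -0.315 -0.600 -0.735
outer loop
vertex -0.529 -1.329 1.646
vertex 0.307 -0.105 0.289
vertex 0.319 -1.502 1.424
endloop
endfacet
facet normal 0.007 -0.776 0.631
outer loop
vertex -0.529 -1.329 1.646
vertex 0.319 -1.502 1.424
vertex 0.186 -0.858 2.218
endloop
endfacet
facet normal -0.007 0.776 -0.630
outer loop
vertex 0.307 -0.105 0.289
vertex 0.174 0.538 1.082
vertex 1.055 0.207 0.665
endloop
endfacet
facet normal 0.547 -0.525 -0.652
outer loop
vertex 0.307 -0.105 0.289
vertex 1.055 0.207 0.665
vertex 0.319 -1.502 1.424
endloop
endfacet
facet normal 0.546 -0.525 -0.653
outer loop
vertex 0.319 -1.502 1.424
vertex 1.055 0.207 0.665
vertex 1.068 -1.19 1.8
endloop
endfacet
facet normal 0.007 -0.776 0.631
outer loop
vertex 0.319 -1.502 1.424
vertex 1.068 -1.19 1.8
vertex 0.186 -0.858 2.218
endloop
endfacet
facet normal -0.007 0.776 -0.631
outer loop
vertex 1.055 0.207 0.665
vertex 0.174 0.538 1.082
vertex 1.14 0.769 1.355
endloop
endfacet
facet normal 0.995 -0.054 -0.078
outer loop
vertex 1.055 0.207 0.665
vertex 1.14 0.769 1.355
vertex 1.068 -1.19 1.8
endloop
endfacet
facet normal 0.996 -0.054 -0.077
outer loop
vertex 1.068 -1.19 1.8
vertex 1.14 0.769 1.355
vertex 1.152 -0.628 2.49
endloop
endfacet
facet normal 0.007 -0.776 0.631
outer loop
vertex 1.068 -1.19 1.8
vertex 1.152 -0.628 2.49
vertex 0.186 -0.858 2.218
endloop
endfacet

endsolid
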